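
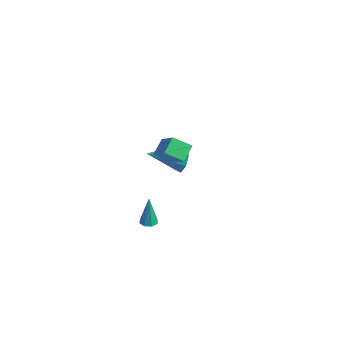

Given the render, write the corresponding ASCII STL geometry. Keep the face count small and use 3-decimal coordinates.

solid 
facet normal 0.375 0.860 -0.346
outer loop
vertex -2.893 4.772 -1.162
vertex -3.573 4.773 -1.895
vertex -3.538 5.133 -0.963
endloop
endfacet
facet normal 0.209 -0.159 0.965
outer loop
vertex -2.893 4.772 -1.162
vertex -3.538 5.133 -0.963
vertex -4.387 2.907 -1.145
endloop
endfacet
facet normal 0.374 0.860 -0.346
outer loop
vertex -3.538 5.133 -0.963
vertex -3.573 4.773 -1.895
vertex -4.204 5.283 -1.31
endloop
endfacet
facet normal -0.443 0.096 0.891
outer loop
vertex -3.538 5.133 -0.963
vertex -4.204 5.283 -1.31
vertex -4.387 2.907 -1.145
endloop
endfacet
facet normal 0.375 0.860 -0.345
outer loop
vertex -4.204 5.283 -1.31
vertex -3.573 4.773 -1.895
vertex -4.5 5.135 -2.0
endloop
endfacet
facet normal -0.922 0.097 0.375
outer loop
vertex -4.204 5.283 -1.31
vertex -4.5 5.135 -2.0
vertex -4.387 2.907 -1.145
endloop
endfacet
facet normal 0.375 0.860 -0.345
outer loop
vertex -4.5 5.135 -2.0
vertex -3.573 4.773 -1.895
vertex -4.253 4.775 -2.629
endloop
endfacet
facet normal -0.947 -0.156 -0.282
outer loop
vertex -4.5 5.135 -2.0
vertex -4.253 4.775 -2.629
vertex -4.387 2.907 -1.145
endloop
endfacet
facet normal 0.375 0.860 -0.345
outer loop
vertex -4.253 4.775 -2.629
vertex -3.573 4.773 -1.895
vertex -3.609 4.414 -2.828
endloop
endfacet
facet normal -0.503 -0.515 -0.694
outer loop
vertex -4.253 4.775 -2.629
vertex -3.609 4.414 -2.828
vertex -4.387 2.907 -1.145
endloop
endfacet
facet normal 0.375 0.860 -0.345
outer loop
vertex -3.609 4.414 -2.828
vertex -3.573 4.773 -1.895
vertex -2.943 4.263 -2.481
endloop
endfacet
facet normal 0.149 -0.770 -0.621
outer loop
vertex -3.609 4.414 -2.828
vertex -2.943 4.263 -2.481
vertex -4.387 2.907 -1.145
endloop
endfacet
facet normal 0.374 0.860 -0.346
outer loop
vertex -2.943 4.263 -2.481
vertex -3.573 4.773 -1.895
vertex -2.647 4.412 -1.791
endloop
endfacet
facet normal 0.629 -0.771 -0.103
outer loop
vertex -2.943 4.263 -2.481
vertex -2.647 4.412 -1.791
vertex -4.387 2.907 -1.145
endloop
endfacet
facet normal 0.374 0.860 -0.346
outer loop
vertex -2.647 4.412 -1.791
vertex -3.573 4.773 -1.895
vertex -2.893 4.772 -1.162
endloop
endfacet
facet normal 0.653 -0.518 0.552
outer loop
vertex -2.647 4.412 -1.791
vertex -2.893 4.772 -1.162
vertex -4.387 2.907 -1.145
endloop
endfacet
facet normal 0.034 -0.044 -0.998
outer loop
vertex -1.509 1.688 -4.844
vertex -1.976 1.417 -4.848
vertex -1.837 1.938 -4.866
endloop
endfacet
facet normal 0.580 0.781 0.231
outer loop
vertex -1.509 1.688 -4.844
vertex -1.837 1.938 -4.866
vertex -2.044 1.503 -2.872
endloop
endfacet
facet normal 0.035 -0.044 -0.998
outer loop
vertex -1.837 1.938 -4.866
vertex -1.976 1.417 -4.848
vertex -2.246 1.883 -4.878
endloop
endfacet
facet normal -0.136 0.971 0.198
outer loop
vertex -1.837 1.938 -4.866
vertex -2.246 1.883 -4.878
vertex -2.044 1.503 -2.872
endloop
endfacet
facet normal 0.036 -0.043 -0.998
outer loop
vertex -2.246 1.883 -4.878
vertex -1.976 1.417 -4.848
vertex -2.497 1.555 -4.873
endloop
endfacet
facet normal -0.778 0.598 0.192
outer loop
vertex -2.246 1.883 -4.878
vertex -2.497 1.555 -4.873
vertex -2.044 1.503 -2.872
endloop
endfacet
facet normal 0.036 -0.044 -0.998
outer loop
vertex -2.497 1.555 -4.873
vertex -1.976 1.417 -4.848
vertex -2.443 1.146 -4.853
endloop
endfacet
facet normal -0.969 -0.117 0.216
outer loop
vertex -2.497 1.555 -4.873
vertex -2.443 1.146 -4.853
vertex -2.044 1.503 -2.872
endloop
endfacet
facet normal 0.035 -0.042 -0.999
outer loop
vertex -2.443 1.146 -4.853
vertex -1.976 1.417 -4.848
vertex -2.115 0.895 -4.831
endloop
endfacet
facet normal -0.598 -0.759 0.257
outer loop
vertex -2.443 1.146 -4.853
vertex -2.115 0.895 -4.831
vertex -2.044 1.503 -2.872
endloop
endfacet
facet normal 0.035 -0.042 -0.999
outer loop
vertex -2.115 0.895 -4.831
vertex -1.976 1.417 -4.848
vertex -1.705 0.95 -4.819
endloop
endfacet
facet normal 0.119 -0.949 0.290
outer loop
vertex -2.115 0.895 -4.831
vertex -1.705 0.95 -4.819
vertex -2.044 1.503 -2.872
endloop
endfacet
facet normal 0.035 -0.042 -0.999
outer loop
vertex -1.705 0.95 -4.819
vertex -1.976 1.417 -4.848
vertex -1.454 1.279 -4.824
endloop
endfacet
facet normal 0.762 -0.576 0.296
outer loop
vertex -1.705 0.95 -4.819
vertex -1.454 1.279 -4.824
vertex -2.044 1.503 -2.872
endloop
endfacet
facet normal 0.034 -0.044 -0.998
outer loop
vertex -1.454 1.279 -4.824
vertex -1.976 1.417 -4.848
vertex -1.509 1.688 -4.844
endloop
endfacet
facet normal 0.952 0.141 0.272
outer loop
vertex -1.454 1.279 -4.824
vertex -1.509 1.688 -4.844
vertex -2.044 1.503 -2.872
endloop
endfacet
facet normal -0.750 0.162 -0.641
outer loop
vertex -0.423 0.769 2.455
vertex -0.807 1.57 3.106
vertex 0.251 1.569 1.868
endloop
endfacet
facet normal 0.348 -0.727 -0.591
outer loop
vertex 1.827 1.23 3.214
vertex -0.423 0.769 2.455
vertex 0.251 1.569 1.868
endloop
endfacet
facet normal -0.750 0.162 -0.641
outer loop
vertex 0.251 1.569 1.868
vertex -0.807 1.57 3.106
vertex -0.132 2.37 2.518
endloop
endfacet
facet normal 0.562 0.666 -0.490
outer loop
vertex -0.132 2.37 2.518
vertex 1.827 1.23 3.214
vertex 0.251 1.569 1.868
endloop
endfacet
facet normal -0.562 -0.667 0.490
outer loop
vertex -0.423 0.769 2.455
vertex 0.769 1.231 4.452
vertex -0.807 1.57 3.106
endloop
endfacet
facet normal 0.348 -0.728 -0.591
outer loop
vertex 1.152 0.43 3.802
vertex -0.423 0.769 2.455
vertex 1.827 1.23 3.214
endloop
endfacet
facet normal -0.562 -0.666 0.490
outer loop
vertex 1.152 0.43 3.802
vertex 0.769 1.231 4.452
vertex -0.423 0.769 2.455
endloop
endfacet
facet normal -0.348 0.728 0.591
outer loop
vertex -0.807 1.57 3.106
vertex 0.769 1.231 4.452
vertex -0.132 2.37 2.518
endloop
endfacet
facet normal 0.562 0.667 -0.489
outer loop
vertex 1.443 2.031 3.865
vertex 1.827 1.23 3.214
vertex -0.132 2.37 2.518
endloop
endfacet
facet normal -0.349 0.727 0.591
outer loop
vertex -0.132 2.37 2.518
vertex 0.769 1.231 4.452
vertex 1.443 2.031 3.865
endloop
endfacet
facet normal 0.750 -0.162 0.641
outer loop
vertex 1.443 2.031 3.865
vertex 1.152 0.43 3.802
vertex 1.827 1.23 3.214
endloop
endfacet
facet normal 0.750 -0.162 0.641
outer loop
vertex 0.769 1.231 4.452
vertex 1.152 0.43 3.802
vertex 1.443 2.031 3.865
endloop
endfacet

endsolid


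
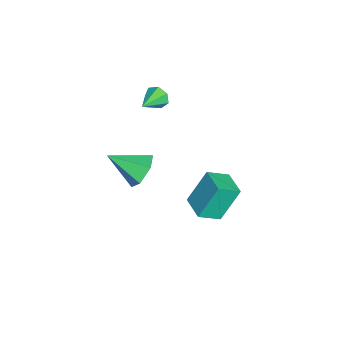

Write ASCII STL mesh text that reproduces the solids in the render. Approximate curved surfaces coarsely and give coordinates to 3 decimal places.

solid 
facet normal -0.876 0.393 -0.278
outer loop
vertex -3.691 -0.119 2.627
vertex -3.931 -0.316 3.105
vertex -3.677 0.187 3.016
endloop
endfacet
facet normal 0.789 0.469 -0.397
outer loop
vertex -3.691 -0.119 2.627
vertex -3.677 0.187 3.016
vertex -2.889 -0.784 3.435
endloop
endfacet
facet normal -0.877 0.394 -0.277
outer loop
vertex -3.677 0.187 3.016
vertex -3.931 -0.316 3.105
vertex -3.854 0.114 3.472
endloop
endfacet
facet normal 0.643 0.677 0.358
outer loop
vertex -3.677 0.187 3.016
vertex -3.854 0.114 3.472
vertex -2.889 -0.784 3.435
endloop
endfacet
facet normal -0.876 0.394 -0.278
outer loop
vertex -3.854 0.114 3.472
vertex -3.931 -0.316 3.105
vertex -4.089 -0.282 3.651
endloop
endfacet
facet normal 0.274 0.256 0.927
outer loop
vertex -3.854 0.114 3.472
vertex -4.089 -0.282 3.651
vertex -2.889 -0.784 3.435
endloop
endfacet
facet normal -0.876 0.395 -0.278
outer loop
vertex -4.089 -0.282 3.651
vertex -3.931 -0.316 3.105
vertex -4.206 -0.704 3.42
endloop
endfacet
facet normal -0.039 -0.472 0.881
outer loop
vertex -4.089 -0.282 3.651
vertex -4.206 -0.704 3.42
vertex -2.889 -0.784 3.435
endloop
endfacet
facet normal -0.876 0.395 -0.278
outer loop
vertex -4.206 -0.704 3.42
vertex -3.931 -0.316 3.105
vertex -4.115 -0.833 2.951
endloop
endfacet
facet normal -0.062 -0.965 0.254
outer loop
vertex -4.206 -0.704 3.42
vertex -4.115 -0.833 2.951
vertex -2.889 -0.784 3.435
endloop
endfacet
facet normal -0.876 0.394 -0.277
outer loop
vertex -4.115 -0.833 2.951
vertex -3.931 -0.316 3.105
vertex -3.886 -0.572 2.598
endloop
endfacet
facet normal 0.224 -0.847 -0.481
outer loop
vertex -4.115 -0.833 2.951
vertex -3.886 -0.572 2.598
vertex -2.889 -0.784 3.435
endloop
endfacet
facet normal -0.876 0.395 -0.277
outer loop
vertex -3.886 -0.572 2.598
vertex -3.931 -0.316 3.105
vertex -3.691 -0.119 2.627
endloop
endfacet
facet normal 0.602 -0.210 -0.770
outer loop
vertex -3.886 -0.572 2.598
vertex -3.691 -0.119 2.627
vertex -2.889 -0.784 3.435
endloop
endfacet
facet normal 0.026 0.859 -0.511
outer loop
vertex -0.505 -0.908 0.437
vertex -1.009 -0.541 1.029
vertex -0.154 -0.515 1.116
endloop
endfacet
facet normal 0.821 -0.562 -0.099
outer loop
vertex -0.505 -0.908 0.437
vertex -0.154 -0.515 1.116
vertex -1.051 -1.959 1.871
endloop
endfacet
facet normal 0.026 0.860 -0.510
outer loop
vertex -0.154 -0.515 1.116
vertex -1.009 -0.541 1.029
vertex -0.658 -0.148 1.709
endloop
endfacet
facet normal 0.728 -0.097 0.679
outer loop
vertex -0.154 -0.515 1.116
vertex -0.658 -0.148 1.709
vertex -1.051 -1.959 1.871
endloop
endfacet
facet normal 0.026 0.860 -0.510
outer loop
vertex -0.658 -0.148 1.709
vertex -1.009 -0.541 1.029
vertex -1.513 -0.174 1.622
endloop
endfacet
facet normal -0.104 0.111 0.988
outer loop
vertex -0.658 -0.148 1.709
vertex -1.513 -0.174 1.622
vertex -1.051 -1.959 1.871
endloop
endfacet
facet normal 0.026 0.860 -0.510
outer loop
vertex -1.513 -0.174 1.622
vertex -1.009 -0.541 1.029
vertex -1.864 -0.567 0.942
endloop
endfacet
facet normal -0.842 -0.146 0.519
outer loop
vertex -1.513 -0.174 1.622
vertex -1.864 -0.567 0.942
vertex -1.051 -1.959 1.871
endloop
endfacet
facet normal 0.026 0.860 -0.510
outer loop
vertex -1.864 -0.567 0.942
vertex -1.009 -0.541 1.029
vertex -1.36 -0.934 0.349
endloop
endfacet
facet normal -0.749 -0.610 -0.259
outer loop
vertex -1.864 -0.567 0.942
vertex -1.36 -0.934 0.349
vertex -1.051 -1.959 1.871
endloop
endfacet
facet normal 0.026 0.860 -0.510
outer loop
vertex -1.36 -0.934 0.349
vertex -1.009 -0.541 1.029
vertex -0.505 -0.908 0.437
endloop
endfacet
facet normal 0.083 -0.819 -0.568
outer loop
vertex -1.36 -0.934 0.349
vertex -0.505 -0.908 0.437
vertex -1.051 -1.959 1.871
endloop
endfacet
facet normal -0.875 -0.483 -0.034
outer loop
vertex -3.172 1.845 -1.048
vertex -3.64 2.734 -1.628
vertex -2.688 1.077 -2.614
endloop
endfacet
facet normal 0.403 -0.766 0.500
outer loop
vertex -1.62 1.666 -2.572
vertex -3.172 1.845 -1.048
vertex -2.688 1.077 -2.614
endloop
endfacet
facet normal -0.875 -0.483 -0.034
outer loop
vertex -2.688 1.077 -2.614
vertex -3.64 2.734 -1.628
vertex -3.156 1.966 -3.194
endloop
endfacet
facet normal 0.268 -0.424 -0.865
outer loop
vertex -3.156 1.966 -3.194
vertex -1.62 1.666 -2.572
vertex -2.688 1.077 -2.614
endloop
endfacet
facet normal -0.268 0.424 0.865
outer loop
vertex -3.172 1.845 -1.048
vertex -2.572 3.323 -1.586
vertex -3.64 2.734 -1.628
endloop
endfacet
facet normal 0.403 -0.766 0.500
outer loop
vertex -2.104 2.434 -1.006
vertex -3.172 1.845 -1.048
vertex -1.62 1.666 -2.572
endloop
endfacet
facet normal -0.268 0.424 0.865
outer loop
vertex -2.104 2.434 -1.006
vertex -2.572 3.323 -1.586
vertex -3.172 1.845 -1.048
endloop
endfacet
facet normal -0.403 0.766 -0.500
outer loop
vertex -3.64 2.734 -1.628
vertex -2.572 3.323 -1.586
vertex -3.156 1.966 -3.194
endloop
endfacet
facet normal 0.268 -0.424 -0.865
outer loop
vertex -2.088 2.555 -3.152
vertex -1.62 1.666 -2.572
vertex -3.156 1.966 -3.194
endloop
endfacet
facet normal -0.403 0.766 -0.500
outer loop
vertex -3.156 1.966 -3.194
vertex -2.572 3.323 -1.586
vertex -2.088 2.555 -3.152
endloop
endfacet
facet normal 0.875 0.483 0.034
outer loop
vertex -2.088 2.555 -3.152
vertex -2.104 2.434 -1.006
vertex -1.62 1.666 -2.572
endloop
endfacet
facet normal 0.875 0.483 0.034
outer loop
vertex -2.572 3.323 -1.586
vertex -2.104 2.434 -1.006
vertex -2.088 2.555 -3.152
endloop
endfacet

endsolid


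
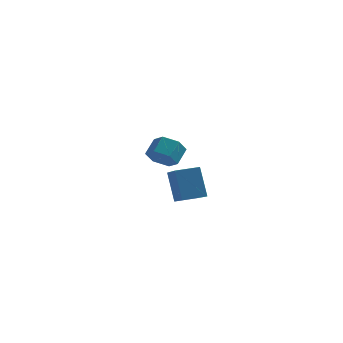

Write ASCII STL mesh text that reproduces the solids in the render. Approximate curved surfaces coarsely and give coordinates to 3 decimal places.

solid 
facet normal -0.303 -0.731 -0.611
outer loop
vertex -1.039 2.913 -4.309
vertex -1.42 2.397 -3.503
vertex -2.013 3.068 -4.012
endloop
endfacet
facet normal -0.119 0.665 -0.738
outer loop
vertex -1.039 2.913 -4.309
vertex -2.013 3.068 -4.012
vertex -0.64 3.879 -3.503
endloop
endfacet
facet normal -0.120 0.665 -0.737
outer loop
vertex -0.64 3.879 -3.503
vertex -2.013 3.068 -4.012
vertex -1.614 4.033 -3.206
endloop
endfacet
facet normal 0.302 0.732 0.611
outer loop
vertex -0.64 3.879 -3.503
vertex -1.614 4.033 -3.206
vertex -1.02 3.363 -2.697
endloop
endfacet
facet normal -0.303 -0.731 -0.611
outer loop
vertex -2.013 3.068 -4.012
vertex -1.42 2.397 -3.503
vertex -2.394 2.552 -3.206
endloop
endfacet
facet normal -0.878 0.463 -0.119
outer loop
vertex -2.013 3.068 -4.012
vertex -2.394 2.552 -3.206
vertex -1.614 4.033 -3.206
endloop
endfacet
facet normal -0.879 0.463 -0.119
outer loop
vertex -1.614 4.033 -3.206
vertex -2.394 2.552 -3.206
vertex -1.994 3.518 -2.4
endloop
endfacet
facet normal 0.303 0.732 0.610
outer loop
vertex -1.614 4.033 -3.206
vertex -1.994 3.518 -2.4
vertex -1.02 3.363 -2.697
endloop
endfacet
facet normal -0.303 -0.731 -0.611
outer loop
vertex -2.394 2.552 -3.206
vertex -1.42 2.397 -3.503
vertex -1.8 1.881 -2.697
endloop
endfacet
facet normal -0.759 -0.202 0.619
outer loop
vertex -2.394 2.552 -3.206
vertex -1.8 1.881 -2.697
vertex -1.994 3.518 -2.4
endloop
endfacet
facet normal -0.759 -0.202 0.618
outer loop
vertex -1.994 3.518 -2.4
vertex -1.8 1.881 -2.697
vertex -1.401 2.847 -1.891
endloop
endfacet
facet normal 0.303 0.731 0.611
outer loop
vertex -1.994 3.518 -2.4
vertex -1.401 2.847 -1.891
vertex -1.02 3.363 -2.697
endloop
endfacet
facet normal -0.302 -0.732 -0.611
outer loop
vertex -1.8 1.881 -2.697
vertex -1.42 2.397 -3.503
vertex -0.826 1.727 -2.994
endloop
endfacet
facet normal 0.120 -0.665 0.737
outer loop
vertex -1.8 1.881 -2.697
vertex -0.826 1.727 -2.994
vertex -1.401 2.847 -1.891
endloop
endfacet
facet normal 0.119 -0.665 0.737
outer loop
vertex -1.401 2.847 -1.891
vertex -0.826 1.727 -2.994
vertex -0.427 2.692 -2.188
endloop
endfacet
facet normal 0.303 0.731 0.611
outer loop
vertex -1.401 2.847 -1.891
vertex -0.427 2.692 -2.188
vertex -1.02 3.363 -2.697
endloop
endfacet
facet normal -0.303 -0.732 -0.610
outer loop
vertex -0.826 1.727 -2.994
vertex -1.42 2.397 -3.503
vertex -0.446 2.242 -3.8
endloop
endfacet
facet normal 0.879 -0.462 0.119
outer loop
vertex -0.826 1.727 -2.994
vertex -0.446 2.242 -3.8
vertex -0.427 2.692 -2.188
endloop
endfacet
facet normal 0.878 -0.463 0.119
outer loop
vertex -0.427 2.692 -2.188
vertex -0.446 2.242 -3.8
vertex -0.046 3.208 -2.994
endloop
endfacet
facet normal 0.303 0.731 0.611
outer loop
vertex -0.427 2.692 -2.188
vertex -0.046 3.208 -2.994
vertex -1.02 3.363 -2.697
endloop
endfacet
facet normal -0.303 -0.731 -0.611
outer loop
vertex -0.446 2.242 -3.8
vertex -1.42 2.397 -3.503
vertex -1.039 2.913 -4.309
endloop
endfacet
facet normal 0.759 0.202 -0.619
outer loop
vertex -0.446 2.242 -3.8
vertex -1.039 2.913 -4.309
vertex -0.046 3.208 -2.994
endloop
endfacet
facet normal 0.759 0.203 -0.619
outer loop
vertex -0.046 3.208 -2.994
vertex -1.039 2.913 -4.309
vertex -0.64 3.879 -3.503
endloop
endfacet
facet normal 0.303 0.731 0.611
outer loop
vertex -0.046 3.208 -2.994
vertex -0.64 3.879 -3.503
vertex -1.02 3.363 -2.697
endloop
endfacet
facet normal -0.924 -0.373 -0.085
outer loop
vertex 0.234 -4.611 -1.348
vertex -0.414 -2.779 -2.335
vertex 0.731 -5.426 -3.185
endloop
endfacet
facet normal 0.297 -0.840 0.453
outer loop
vertex 2.034 -4.901 -3.065
vertex 0.234 -4.611 -1.348
vertex 0.731 -5.426 -3.185
endloop
endfacet
facet normal -0.924 -0.373 -0.085
outer loop
vertex 0.731 -5.426 -3.185
vertex -0.414 -2.779 -2.335
vertex 0.083 -3.594 -4.172
endloop
endfacet
facet normal 0.240 -0.393 -0.888
outer loop
vertex 0.083 -3.594 -4.172
vertex 2.034 -4.901 -3.065
vertex 0.731 -5.426 -3.185
endloop
endfacet
facet normal -0.240 0.393 0.888
outer loop
vertex 0.234 -4.611 -1.348
vertex 0.889 -2.254 -2.215
vertex -0.414 -2.779 -2.335
endloop
endfacet
facet normal 0.297 -0.840 0.453
outer loop
vertex 1.537 -4.086 -1.228
vertex 0.234 -4.611 -1.348
vertex 2.034 -4.901 -3.065
endloop
endfacet
facet normal -0.240 0.393 0.888
outer loop
vertex 1.537 -4.086 -1.228
vertex 0.889 -2.254 -2.215
vertex 0.234 -4.611 -1.348
endloop
endfacet
facet normal -0.297 0.840 -0.453
outer loop
vertex -0.414 -2.779 -2.335
vertex 0.889 -2.254 -2.215
vertex 0.083 -3.594 -4.172
endloop
endfacet
facet normal 0.240 -0.393 -0.888
outer loop
vertex 1.386 -3.069 -4.052
vertex 2.034 -4.901 -3.065
vertex 0.083 -3.594 -4.172
endloop
endfacet
facet normal -0.297 0.840 -0.453
outer loop
vertex 0.083 -3.594 -4.172
vertex 0.889 -2.254 -2.215
vertex 1.386 -3.069 -4.052
endloop
endfacet
facet normal 0.924 0.373 0.085
outer loop
vertex 1.386 -3.069 -4.052
vertex 1.537 -4.086 -1.228
vertex 2.034 -4.901 -3.065
endloop
endfacet
facet normal 0.924 0.373 0.085
outer loop
vertex 0.889 -2.254 -2.215
vertex 1.537 -4.086 -1.228
vertex 1.386 -3.069 -4.052
endloop
endfacet

endsolid


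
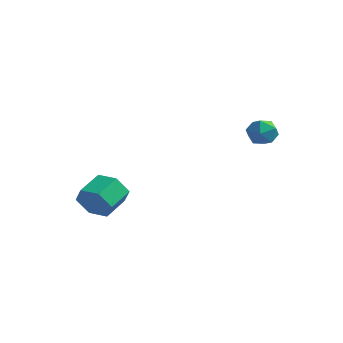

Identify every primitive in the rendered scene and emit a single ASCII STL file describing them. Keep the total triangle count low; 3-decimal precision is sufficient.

solid 
facet normal -0.553 -0.372 0.746
outer loop
vertex 1.019 3.674 0.48
vertex 1.214 2.953 0.265
vertex 1.652 3.336 0.781
endloop
endfacet
facet normal -0.292 0.270 0.917
outer loop
vertex 1.019 3.674 0.48
vertex 1.652 3.336 0.781
vertex 1.675 4.084 0.568
endloop
endfacet
facet normal -0.519 0.738 0.431
outer loop
vertex 1.019 3.674 0.48
vertex 1.675 4.084 0.568
vertex 1.25 4.163 -0.079
endloop
endfacet
facet normal -0.921 0.387 -0.042
outer loop
vertex 1.019 3.674 0.48
vertex 1.25 4.163 -0.079
vertex 0.965 3.464 -0.267
endloop
endfacet
facet normal -0.942 -0.300 0.152
outer loop
vertex 1.019 3.674 0.48
vertex 0.965 3.464 -0.267
vertex 1.214 2.953 0.265
endloop
endfacet
facet normal 0.420 0.237 0.876
outer loop
vertex 1.675 4.084 0.568
vertex 1.652 3.336 0.781
vertex 2.275 3.616 0.407
endloop
endfacet
facet normal -0.002 -0.802 0.597
outer loop
vertex 1.652 3.336 0.781
vertex 1.214 2.953 0.265
vertex 1.99 2.917 0.219
endloop
endfacet
facet normal -0.632 -0.685 -0.362
outer loop
vertex 1.214 2.953 0.265
vertex 0.965 3.464 -0.267
vertex 1.565 2.996 -0.428
endloop
endfacet
facet normal -0.599 0.426 -0.678
outer loop
vertex 0.965 3.464 -0.267
vertex 1.25 4.163 -0.079
vertex 1.588 3.744 -0.641
endloop
endfacet
facet normal 0.051 0.995 0.088
outer loop
vertex 1.25 4.163 -0.079
vertex 1.675 4.084 0.568
vertex 2.026 4.127 -0.125
endloop
endfacet
facet normal 0.921 -0.387 0.042
outer loop
vertex 2.221 3.406 -0.34
vertex 2.275 3.616 0.407
vertex 1.99 2.917 0.219
endloop
endfacet
facet normal 0.519 -0.738 -0.431
outer loop
vertex 2.221 3.406 -0.34
vertex 1.99 2.917 0.219
vertex 1.565 2.996 -0.428
endloop
endfacet
facet normal 0.292 -0.270 -0.917
outer loop
vertex 2.221 3.406 -0.34
vertex 1.565 2.996 -0.428
vertex 1.588 3.744 -0.641
endloop
endfacet
facet normal 0.553 0.372 -0.746
outer loop
vertex 2.221 3.406 -0.34
vertex 1.588 3.744 -0.641
vertex 2.026 4.127 -0.125
endloop
endfacet
facet normal 0.942 0.300 -0.152
outer loop
vertex 2.221 3.406 -0.34
vertex 2.026 4.127 -0.125
vertex 2.275 3.616 0.407
endloop
endfacet
facet normal 0.599 -0.426 0.678
outer loop
vertex 1.99 2.917 0.219
vertex 2.275 3.616 0.407
vertex 1.652 3.336 0.781
endloop
endfacet
facet normal -0.051 -0.995 -0.088
outer loop
vertex 1.565 2.996 -0.428
vertex 1.99 2.917 0.219
vertex 1.214 2.953 0.265
endloop
endfacet
facet normal -0.420 -0.237 -0.876
outer loop
vertex 1.588 3.744 -0.641
vertex 1.565 2.996 -0.428
vertex 0.965 3.464 -0.267
endloop
endfacet
facet normal 0.002 0.802 -0.597
outer loop
vertex 2.026 4.127 -0.125
vertex 1.588 3.744 -0.641
vertex 1.25 4.163 -0.079
endloop
endfacet
facet normal 0.632 0.685 0.362
outer loop
vertex 2.275 3.616 0.407
vertex 2.026 4.127 -0.125
vertex 1.675 4.084 0.568
endloop
endfacet
facet normal 0.093 -0.921 -0.379
outer loop
vertex -3.221 -0.68 -4.709
vertex -3.637 -1.032 -3.956
vertex -4.146 -0.78 -4.692
endloop
endfacet
facet normal -0.058 0.375 -0.925
outer loop
vertex -3.221 -0.68 -4.709
vertex -4.146 -0.78 -4.692
vertex -3.347 0.563 -4.198
endloop
endfacet
facet normal -0.058 0.375 -0.925
outer loop
vertex -3.347 0.563 -4.198
vertex -4.146 -0.78 -4.692
vertex -4.271 0.463 -4.181
endloop
endfacet
facet normal -0.093 0.921 0.378
outer loop
vertex -3.347 0.563 -4.198
vertex -4.271 0.463 -4.181
vertex -3.763 0.212 -3.444
endloop
endfacet
facet normal 0.093 -0.921 -0.379
outer loop
vertex -4.146 -0.78 -4.692
vertex -3.637 -1.032 -3.956
vertex -4.562 -1.132 -3.939
endloop
endfacet
facet normal -0.889 0.094 -0.447
outer loop
vertex -4.146 -0.78 -4.692
vertex -4.562 -1.132 -3.939
vertex -4.271 0.463 -4.181
endloop
endfacet
facet normal -0.889 0.094 -0.447
outer loop
vertex -4.271 0.463 -4.181
vertex -4.562 -1.132 -3.939
vertex -4.687 0.112 -3.428
endloop
endfacet
facet normal -0.093 0.921 0.378
outer loop
vertex -4.271 0.463 -4.181
vertex -4.687 0.112 -3.428
vertex -3.763 0.212 -3.444
endloop
endfacet
facet normal 0.093 -0.921 -0.378
outer loop
vertex -4.562 -1.132 -3.939
vertex -3.637 -1.032 -3.956
vertex -4.053 -1.383 -3.202
endloop
endfacet
facet normal -0.832 -0.280 0.479
outer loop
vertex -4.562 -1.132 -3.939
vertex -4.053 -1.383 -3.202
vertex -4.687 0.112 -3.428
endloop
endfacet
facet normal -0.832 -0.281 0.478
outer loop
vertex -4.687 0.112 -3.428
vertex -4.053 -1.383 -3.202
vertex -4.179 -0.14 -2.691
endloop
endfacet
facet normal -0.093 0.921 0.379
outer loop
vertex -4.687 0.112 -3.428
vertex -4.179 -0.14 -2.691
vertex -3.763 0.212 -3.444
endloop
endfacet
facet normal 0.093 -0.921 -0.378
outer loop
vertex -4.053 -1.383 -3.202
vertex -3.637 -1.032 -3.956
vertex -3.129 -1.283 -3.219
endloop
endfacet
facet normal 0.058 -0.375 0.925
outer loop
vertex -4.053 -1.383 -3.202
vertex -3.129 -1.283 -3.219
vertex -4.179 -0.14 -2.691
endloop
endfacet
facet normal 0.058 -0.375 0.925
outer loop
vertex -4.179 -0.14 -2.691
vertex -3.129 -1.283 -3.219
vertex -3.254 -0.04 -2.708
endloop
endfacet
facet normal -0.093 0.921 0.379
outer loop
vertex -4.179 -0.14 -2.691
vertex -3.254 -0.04 -2.708
vertex -3.763 0.212 -3.444
endloop
endfacet
facet normal 0.093 -0.921 -0.378
outer loop
vertex -3.129 -1.283 -3.219
vertex -3.637 -1.032 -3.956
vertex -2.713 -0.932 -3.972
endloop
endfacet
facet normal 0.889 -0.094 0.447
outer loop
vertex -3.129 -1.283 -3.219
vertex -2.713 -0.932 -3.972
vertex -3.254 -0.04 -2.708
endloop
endfacet
facet normal 0.889 -0.094 0.447
outer loop
vertex -3.254 -0.04 -2.708
vertex -2.713 -0.932 -3.972
vertex -2.838 0.312 -3.461
endloop
endfacet
facet normal -0.093 0.921 0.379
outer loop
vertex -3.254 -0.04 -2.708
vertex -2.838 0.312 -3.461
vertex -3.763 0.212 -3.444
endloop
endfacet
facet normal 0.093 -0.921 -0.379
outer loop
vertex -2.713 -0.932 -3.972
vertex -3.637 -1.032 -3.956
vertex -3.221 -0.68 -4.709
endloop
endfacet
facet normal 0.832 0.280 -0.478
outer loop
vertex -2.713 -0.932 -3.972
vertex -3.221 -0.68 -4.709
vertex -2.838 0.312 -3.461
endloop
endfacet
facet normal 0.832 0.281 -0.479
outer loop
vertex -2.838 0.312 -3.461
vertex -3.221 -0.68 -4.709
vertex -3.347 0.563 -4.198
endloop
endfacet
facet normal -0.093 0.921 0.378
outer loop
vertex -2.838 0.312 -3.461
vertex -3.347 0.563 -4.198
vertex -3.763 0.212 -3.444
endloop
endfacet

endsolid


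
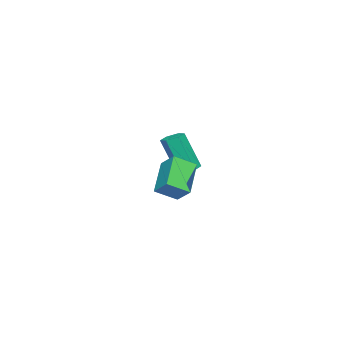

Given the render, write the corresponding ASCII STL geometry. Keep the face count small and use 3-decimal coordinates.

solid 
facet normal -0.544 0.679 -0.494
outer loop
vertex 1.333 3.651 3.436
vertex 1.653 4.369 4.07
vertex 2.678 3.971 2.396
endloop
endfacet
facet normal -0.316 -0.711 -0.628
outer loop
vertex 3.287 3.211 2.95
vertex 1.333 3.651 3.436
vertex 2.678 3.971 2.396
endloop
endfacet
facet normal -0.544 0.679 -0.494
outer loop
vertex 2.678 3.971 2.396
vertex 1.653 4.369 4.07
vertex 2.998 4.689 3.03
endloop
endfacet
facet normal 0.777 0.185 -0.601
outer loop
vertex 2.998 4.689 3.03
vertex 3.287 3.211 2.95
vertex 2.678 3.971 2.396
endloop
endfacet
facet normal -0.777 -0.185 0.601
outer loop
vertex 1.333 3.651 3.436
vertex 2.262 3.609 4.624
vertex 1.653 4.369 4.07
endloop
endfacet
facet normal -0.316 -0.711 -0.628
outer loop
vertex 1.942 2.891 3.99
vertex 1.333 3.651 3.436
vertex 3.287 3.211 2.95
endloop
endfacet
facet normal -0.777 -0.185 0.601
outer loop
vertex 1.942 2.891 3.99
vertex 2.262 3.609 4.624
vertex 1.333 3.651 3.436
endloop
endfacet
facet normal 0.316 0.711 0.628
outer loop
vertex 1.653 4.369 4.07
vertex 2.262 3.609 4.624
vertex 2.998 4.689 3.03
endloop
endfacet
facet normal 0.777 0.185 -0.601
outer loop
vertex 3.607 3.929 3.584
vertex 3.287 3.211 2.95
vertex 2.998 4.689 3.03
endloop
endfacet
facet normal 0.316 0.711 0.628
outer loop
vertex 2.998 4.689 3.03
vertex 2.262 3.609 4.624
vertex 3.607 3.929 3.584
endloop
endfacet
facet normal 0.544 -0.679 0.494
outer loop
vertex 3.607 3.929 3.584
vertex 1.942 2.891 3.99
vertex 3.287 3.211 2.95
endloop
endfacet
facet normal 0.544 -0.679 0.494
outer loop
vertex 2.262 3.609 4.624
vertex 1.942 2.891 3.99
vertex 3.607 3.929 3.584
endloop
endfacet
facet normal -0.048 0.375 -0.926
outer loop
vertex -2.531 2.388 1.98
vertex -2.86 1.95 1.82
vertex -3.098 2.426 2.025
endloop
endfacet
facet normal 0.091 0.925 0.370
outer loop
vertex -2.531 2.388 1.98
vertex -3.098 2.426 2.025
vertex -2.432 1.627 3.86
endloop
endfacet
facet normal 0.091 0.925 0.370
outer loop
vertex -2.432 1.627 3.86
vertex -3.098 2.426 2.025
vertex -2.999 1.665 3.905
endloop
endfacet
facet normal 0.048 -0.375 0.926
outer loop
vertex -2.432 1.627 3.86
vertex -2.999 1.665 3.905
vertex -2.76 1.19 3.7
endloop
endfacet
facet normal -0.048 0.375 -0.926
outer loop
vertex -3.098 2.426 2.025
vertex -2.86 1.95 1.82
vertex -3.426 1.988 1.865
endloop
endfacet
facet normal -0.816 0.519 0.253
outer loop
vertex -3.098 2.426 2.025
vertex -3.426 1.988 1.865
vertex -2.999 1.665 3.905
endloop
endfacet
facet normal -0.816 0.520 0.253
outer loop
vertex -2.999 1.665 3.905
vertex -3.426 1.988 1.865
vertex -3.327 1.228 3.745
endloop
endfacet
facet normal 0.048 -0.375 0.926
outer loop
vertex -2.999 1.665 3.905
vertex -3.327 1.228 3.745
vertex -2.76 1.19 3.7
endloop
endfacet
facet normal -0.048 0.375 -0.926
outer loop
vertex -3.426 1.988 1.865
vertex -2.86 1.95 1.82
vertex -3.188 1.513 1.66
endloop
endfacet
facet normal -0.907 -0.405 -0.116
outer loop
vertex -3.426 1.988 1.865
vertex -3.188 1.513 1.66
vertex -3.327 1.228 3.745
endloop
endfacet
facet normal -0.907 -0.404 -0.116
outer loop
vertex -3.327 1.228 3.745
vertex -3.188 1.513 1.66
vertex -3.089 0.752 3.54
endloop
endfacet
facet normal 0.048 -0.375 0.926
outer loop
vertex -3.327 1.228 3.745
vertex -3.089 0.752 3.54
vertex -2.76 1.19 3.7
endloop
endfacet
facet normal -0.048 0.375 -0.926
outer loop
vertex -3.188 1.513 1.66
vertex -2.86 1.95 1.82
vertex -2.621 1.475 1.615
endloop
endfacet
facet normal -0.091 -0.925 -0.370
outer loop
vertex -3.188 1.513 1.66
vertex -2.621 1.475 1.615
vertex -3.089 0.752 3.54
endloop
endfacet
facet normal -0.091 -0.925 -0.370
outer loop
vertex -3.089 0.752 3.54
vertex -2.621 1.475 1.615
vertex -2.522 0.714 3.495
endloop
endfacet
facet normal 0.048 -0.375 0.926
outer loop
vertex -3.089 0.752 3.54
vertex -2.522 0.714 3.495
vertex -2.76 1.19 3.7
endloop
endfacet
facet normal -0.048 0.375 -0.926
outer loop
vertex -2.621 1.475 1.615
vertex -2.86 1.95 1.82
vertex -2.293 1.912 1.775
endloop
endfacet
facet normal 0.816 -0.520 -0.253
outer loop
vertex -2.621 1.475 1.615
vertex -2.293 1.912 1.775
vertex -2.522 0.714 3.495
endloop
endfacet
facet normal 0.816 -0.519 -0.253
outer loop
vertex -2.522 0.714 3.495
vertex -2.293 1.912 1.775
vertex -2.194 1.152 3.655
endloop
endfacet
facet normal 0.048 -0.375 0.926
outer loop
vertex -2.522 0.714 3.495
vertex -2.194 1.152 3.655
vertex -2.76 1.19 3.7
endloop
endfacet
facet normal -0.048 0.375 -0.926
outer loop
vertex -2.293 1.912 1.775
vertex -2.86 1.95 1.82
vertex -2.531 2.388 1.98
endloop
endfacet
facet normal 0.907 0.404 0.116
outer loop
vertex -2.293 1.912 1.775
vertex -2.531 2.388 1.98
vertex -2.194 1.152 3.655
endloop
endfacet
facet normal 0.907 0.404 0.116
outer loop
vertex -2.194 1.152 3.655
vertex -2.531 2.388 1.98
vertex -2.432 1.627 3.86
endloop
endfacet
facet normal 0.048 -0.375 0.926
outer loop
vertex -2.194 1.152 3.655
vertex -2.432 1.627 3.86
vertex -2.76 1.19 3.7
endloop
endfacet

endsolid


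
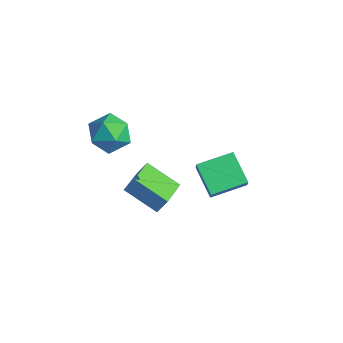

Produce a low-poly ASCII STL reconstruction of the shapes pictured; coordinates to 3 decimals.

solid 
facet normal -0.853 0.173 0.492
outer loop
vertex -0.557 1.469 -0.463
vertex 0.028 3.383 -0.122
vertex -0.931 1.714 -1.197
endloop
endfacet
facet normal -0.288 -0.943 -0.168
outer loop
vertex 0.732 1.377 -2.158
vertex -0.557 1.469 -0.463
vertex -0.931 1.714 -1.197
endloop
endfacet
facet normal -0.853 0.173 0.493
outer loop
vertex -0.931 1.714 -1.197
vertex 0.028 3.383 -0.122
vertex -0.347 3.628 -0.857
endloop
endfacet
facet normal -0.436 0.285 -0.854
outer loop
vertex -0.347 3.628 -0.857
vertex 0.732 1.377 -2.158
vertex -0.931 1.714 -1.197
endloop
endfacet
facet normal 0.436 -0.285 0.854
outer loop
vertex -0.557 1.469 -0.463
vertex 1.691 3.046 -1.083
vertex 0.028 3.383 -0.122
endloop
endfacet
facet normal -0.288 -0.943 -0.168
outer loop
vertex 1.107 1.132 -1.423
vertex -0.557 1.469 -0.463
vertex 0.732 1.377 -2.158
endloop
endfacet
facet normal 0.435 -0.285 0.854
outer loop
vertex 1.107 1.132 -1.423
vertex 1.691 3.046 -1.083
vertex -0.557 1.469 -0.463
endloop
endfacet
facet normal 0.288 0.943 0.167
outer loop
vertex 0.028 3.383 -0.122
vertex 1.691 3.046 -1.083
vertex -0.347 3.628 -0.857
endloop
endfacet
facet normal -0.435 0.285 -0.854
outer loop
vertex 1.317 3.291 -1.817
vertex 0.732 1.377 -2.158
vertex -0.347 3.628 -0.857
endloop
endfacet
facet normal 0.288 0.943 0.168
outer loop
vertex -0.347 3.628 -0.857
vertex 1.691 3.046 -1.083
vertex 1.317 3.291 -1.817
endloop
endfacet
facet normal 0.853 -0.173 -0.493
outer loop
vertex 1.317 3.291 -1.817
vertex 1.107 1.132 -1.423
vertex 0.732 1.377 -2.158
endloop
endfacet
facet normal 0.853 -0.173 -0.492
outer loop
vertex 1.691 3.046 -1.083
vertex 1.107 1.132 -1.423
vertex 1.317 3.291 -1.817
endloop
endfacet
facet normal -0.674 0.738 0.038
outer loop
vertex -2.004 -1.752 3.666
vertex -2.899 -2.557 3.411
vertex -2.588 -2.333 4.58
endloop
endfacet
facet normal -0.125 0.871 0.474
outer loop
vertex -2.004 -1.752 3.666
vertex -2.588 -2.333 4.58
vertex -1.368 -2.184 4.627
endloop
endfacet
facet normal 0.471 0.878 0.083
outer loop
vertex -2.004 -1.752 3.666
vertex -1.368 -2.184 4.627
vertex -0.924 -2.315 3.487
endloop
endfacet
facet normal 0.291 0.748 -0.596
outer loop
vertex -2.004 -1.752 3.666
vertex -0.924 -2.315 3.487
vertex -1.871 -2.545 2.735
endloop
endfacet
facet normal -0.417 0.661 -0.623
outer loop
vertex -2.004 -1.752 3.666
vertex -1.871 -2.545 2.735
vertex -2.899 -2.557 3.411
endloop
endfacet
facet normal -0.077 0.333 0.940
outer loop
vertex -1.368 -2.184 4.627
vertex -2.588 -2.333 4.58
vertex -1.869 -3.255 4.965
endloop
endfacet
facet normal -0.965 0.116 0.234
outer loop
vertex -2.588 -2.333 4.58
vertex -2.899 -2.557 3.411
vertex -2.816 -3.485 4.213
endloop
endfacet
facet normal -0.549 -0.007 -0.836
outer loop
vertex -2.899 -2.557 3.411
vertex -1.871 -2.545 2.735
vertex -2.372 -3.616 3.073
endloop
endfacet
facet normal 0.596 0.134 -0.792
outer loop
vertex -1.871 -2.545 2.735
vertex -0.924 -2.315 3.487
vertex -1.152 -3.467 3.12
endloop
endfacet
facet normal 0.888 0.344 0.306
outer loop
vertex -0.924 -2.315 3.487
vertex -1.368 -2.184 4.627
vertex -0.841 -3.243 4.289
endloop
endfacet
facet normal -0.291 -0.748 0.596
outer loop
vertex -1.736 -4.048 4.034
vertex -1.869 -3.255 4.965
vertex -2.816 -3.485 4.213
endloop
endfacet
facet normal -0.471 -0.878 -0.083
outer loop
vertex -1.736 -4.048 4.034
vertex -2.816 -3.485 4.213
vertex -2.372 -3.616 3.073
endloop
endfacet
facet normal 0.125 -0.871 -0.474
outer loop
vertex -1.736 -4.048 4.034
vertex -2.372 -3.616 3.073
vertex -1.152 -3.467 3.12
endloop
endfacet
facet normal 0.674 -0.738 -0.038
outer loop
vertex -1.736 -4.048 4.034
vertex -1.152 -3.467 3.12
vertex -0.841 -3.243 4.289
endloop
endfacet
facet normal 0.417 -0.661 0.623
outer loop
vertex -1.736 -4.048 4.034
vertex -0.841 -3.243 4.289
vertex -1.869 -3.255 4.965
endloop
endfacet
facet normal -0.596 -0.134 0.792
outer loop
vertex -2.816 -3.485 4.213
vertex -1.869 -3.255 4.965
vertex -2.588 -2.333 4.58
endloop
endfacet
facet normal -0.888 -0.344 -0.306
outer loop
vertex -2.372 -3.616 3.073
vertex -2.816 -3.485 4.213
vertex -2.899 -2.557 3.411
endloop
endfacet
facet normal 0.077 -0.333 -0.940
outer loop
vertex -1.152 -3.467 3.12
vertex -2.372 -3.616 3.073
vertex -1.871 -2.545 2.735
endloop
endfacet
facet normal 0.965 -0.116 -0.234
outer loop
vertex -0.841 -3.243 4.289
vertex -1.152 -3.467 3.12
vertex -0.924 -2.315 3.487
endloop
endfacet
facet normal 0.549 0.007 0.836
outer loop
vertex -1.869 -3.255 4.965
vertex -0.841 -3.243 4.289
vertex -1.368 -2.184 4.627
endloop
endfacet
facet normal -0.799 -0.385 0.461
outer loop
vertex 2.025 -4.227 4.257
vertex 1.072 -2.776 3.818
vertex 1.757 -4.65 3.439
endloop
endfacet
facet normal 0.532 -0.811 0.245
outer loop
vertex 3.348 -3.884 2.522
vertex 2.025 -4.227 4.257
vertex 1.757 -4.65 3.439
endloop
endfacet
facet normal -0.799 -0.385 0.462
outer loop
vertex 1.757 -4.65 3.439
vertex 1.072 -2.776 3.818
vertex 0.804 -3.2 3.0
endloop
endfacet
facet normal -0.279 -0.442 -0.853
outer loop
vertex 0.804 -3.2 3.0
vertex 3.348 -3.884 2.522
vertex 1.757 -4.65 3.439
endloop
endfacet
facet normal 0.279 0.441 0.853
outer loop
vertex 2.025 -4.227 4.257
vertex 2.663 -2.01 2.901
vertex 1.072 -2.776 3.818
endloop
endfacet
facet normal 0.532 -0.810 0.246
outer loop
vertex 3.616 -3.46 3.34
vertex 2.025 -4.227 4.257
vertex 3.348 -3.884 2.522
endloop
endfacet
facet normal 0.279 0.441 0.853
outer loop
vertex 3.616 -3.46 3.34
vertex 2.663 -2.01 2.901
vertex 2.025 -4.227 4.257
endloop
endfacet
facet normal -0.532 0.810 -0.246
outer loop
vertex 1.072 -2.776 3.818
vertex 2.663 -2.01 2.901
vertex 0.804 -3.2 3.0
endloop
endfacet
facet normal -0.279 -0.441 -0.853
outer loop
vertex 2.395 -2.433 2.083
vertex 3.348 -3.884 2.522
vertex 0.804 -3.2 3.0
endloop
endfacet
facet normal -0.532 0.811 -0.245
outer loop
vertex 0.804 -3.2 3.0
vertex 2.663 -2.01 2.901
vertex 2.395 -2.433 2.083
endloop
endfacet
facet normal 0.799 0.385 -0.461
outer loop
vertex 2.395 -2.433 2.083
vertex 3.616 -3.46 3.34
vertex 3.348 -3.884 2.522
endloop
endfacet
facet normal 0.799 0.386 -0.461
outer loop
vertex 2.663 -2.01 2.901
vertex 3.616 -3.46 3.34
vertex 2.395 -2.433 2.083
endloop
endfacet

endsolid


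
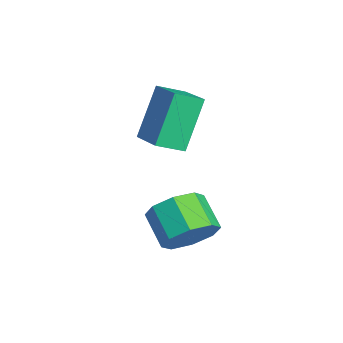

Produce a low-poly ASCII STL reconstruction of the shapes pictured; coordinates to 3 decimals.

solid 
facet normal 0.824 0.195 -0.532
outer loop
vertex 1.205 -2.742 0.017
vertex 0.732 -2.596 -0.662
vertex 1.028 -2.126 -0.031
endloop
endfacet
facet normal 0.496 0.208 0.843
outer loop
vertex 1.205 -2.742 0.017
vertex 1.028 -2.126 -0.031
vertex 0.241 -2.97 0.64
endloop
endfacet
facet normal 0.496 0.207 0.843
outer loop
vertex 0.241 -2.97 0.64
vertex 1.028 -2.126 -0.031
vertex 0.065 -2.354 0.592
endloop
endfacet
facet normal -0.824 -0.194 0.533
outer loop
vertex 0.241 -2.97 0.64
vertex 0.065 -2.354 0.592
vertex -0.232 -2.824 -0.038
endloop
endfacet
facet normal 0.824 0.195 -0.532
outer loop
vertex 1.028 -2.126 -0.031
vertex 0.732 -2.596 -0.662
vertex 0.678 -1.785 -0.449
endloop
endfacet
facet normal 0.156 0.825 0.543
outer loop
vertex 1.028 -2.126 -0.031
vertex 0.678 -1.785 -0.449
vertex 0.065 -2.354 0.592
endloop
endfacet
facet normal 0.156 0.825 0.543
outer loop
vertex 0.065 -2.354 0.592
vertex 0.678 -1.785 -0.449
vertex -0.286 -2.013 0.174
endloop
endfacet
facet normal -0.823 -0.194 0.533
outer loop
vertex 0.065 -2.354 0.592
vertex -0.286 -2.013 0.174
vertex -0.232 -2.824 -0.038
endloop
endfacet
facet normal 0.823 0.195 -0.533
outer loop
vertex 0.678 -1.785 -0.449
vertex 0.732 -2.596 -0.662
vertex 0.359 -1.919 -0.991
endloop
endfacet
facet normal -0.275 0.958 -0.075
outer loop
vertex 0.678 -1.785 -0.449
vertex 0.359 -1.919 -0.991
vertex -0.286 -2.013 0.174
endloop
endfacet
facet normal -0.275 0.958 -0.075
outer loop
vertex -0.286 -2.013 0.174
vertex 0.359 -1.919 -0.991
vertex -0.605 -2.147 -0.368
endloop
endfacet
facet normal -0.824 -0.194 0.533
outer loop
vertex -0.286 -2.013 0.174
vertex -0.605 -2.147 -0.368
vertex -0.232 -2.824 -0.038
endloop
endfacet
facet normal 0.824 0.195 -0.533
outer loop
vertex 0.359 -1.919 -0.991
vertex 0.732 -2.596 -0.662
vertex 0.259 -2.45 -1.34
endloop
endfacet
facet normal -0.545 0.530 -0.650
outer loop
vertex 0.359 -1.919 -0.991
vertex 0.259 -2.45 -1.34
vertex -0.605 -2.147 -0.368
endloop
endfacet
facet normal -0.545 0.530 -0.650
outer loop
vertex -0.605 -2.147 -0.368
vertex 0.259 -2.45 -1.34
vertex -0.705 -2.678 -0.717
endloop
endfacet
facet normal -0.824 -0.195 0.532
outer loop
vertex -0.605 -2.147 -0.368
vertex -0.705 -2.678 -0.717
vertex -0.232 -2.824 -0.038
endloop
endfacet
facet normal 0.824 0.194 -0.533
outer loop
vertex 0.259 -2.45 -1.34
vertex 0.732 -2.596 -0.662
vertex 0.435 -3.066 -1.292
endloop
endfacet
facet normal -0.496 -0.207 -0.843
outer loop
vertex 0.259 -2.45 -1.34
vertex 0.435 -3.066 -1.292
vertex -0.705 -2.678 -0.717
endloop
endfacet
facet normal -0.496 -0.208 -0.843
outer loop
vertex -0.705 -2.678 -0.717
vertex 0.435 -3.066 -1.292
vertex -0.528 -3.294 -0.669
endloop
endfacet
facet normal -0.824 -0.195 0.532
outer loop
vertex -0.705 -2.678 -0.717
vertex -0.528 -3.294 -0.669
vertex -0.232 -2.824 -0.038
endloop
endfacet
facet normal 0.823 0.194 -0.533
outer loop
vertex 0.435 -3.066 -1.292
vertex 0.732 -2.596 -0.662
vertex 0.786 -3.407 -0.874
endloop
endfacet
facet normal -0.156 -0.825 -0.543
outer loop
vertex 0.435 -3.066 -1.292
vertex 0.786 -3.407 -0.874
vertex -0.528 -3.294 -0.669
endloop
endfacet
facet normal -0.156 -0.825 -0.543
outer loop
vertex -0.528 -3.294 -0.669
vertex 0.786 -3.407 -0.874
vertex -0.178 -3.635 -0.251
endloop
endfacet
facet normal -0.824 -0.195 0.532
outer loop
vertex -0.528 -3.294 -0.669
vertex -0.178 -3.635 -0.251
vertex -0.232 -2.824 -0.038
endloop
endfacet
facet normal 0.824 0.194 -0.533
outer loop
vertex 0.786 -3.407 -0.874
vertex 0.732 -2.596 -0.662
vertex 1.105 -3.273 -0.332
endloop
endfacet
facet normal 0.275 -0.958 0.075
outer loop
vertex 0.786 -3.407 -0.874
vertex 1.105 -3.273 -0.332
vertex -0.178 -3.635 -0.251
endloop
endfacet
facet normal 0.275 -0.958 0.075
outer loop
vertex -0.178 -3.635 -0.251
vertex 1.105 -3.273 -0.332
vertex 0.141 -3.501 0.291
endloop
endfacet
facet normal -0.823 -0.195 0.533
outer loop
vertex -0.178 -3.635 -0.251
vertex 0.141 -3.501 0.291
vertex -0.232 -2.824 -0.038
endloop
endfacet
facet normal 0.824 0.195 -0.532
outer loop
vertex 1.105 -3.273 -0.332
vertex 0.732 -2.596 -0.662
vertex 1.205 -2.742 0.017
endloop
endfacet
facet normal 0.545 -0.530 0.650
outer loop
vertex 1.105 -3.273 -0.332
vertex 1.205 -2.742 0.017
vertex 0.141 -3.501 0.291
endloop
endfacet
facet normal 0.545 -0.530 0.650
outer loop
vertex 0.141 -3.501 0.291
vertex 1.205 -2.742 0.017
vertex 0.241 -2.97 0.64
endloop
endfacet
facet normal -0.824 -0.195 0.533
outer loop
vertex 0.141 -3.501 0.291
vertex 0.241 -2.97 0.64
vertex -0.232 -2.824 -0.038
endloop
endfacet
facet normal -0.930 -0.203 -0.305
outer loop
vertex -3.202 -2.655 2.738
vertex -3.256 -1.815 2.343
vertex -2.547 -3.339 1.196
endloop
endfacet
facet normal 0.058 -0.903 0.425
outer loop
vertex -1.384 -3.085 1.577
vertex -3.202 -2.655 2.738
vertex -2.547 -3.339 1.196
endloop
endfacet
facet normal -0.930 -0.203 -0.305
outer loop
vertex -2.547 -3.339 1.196
vertex -3.256 -1.815 2.343
vertex -2.601 -2.499 0.8
endloop
endfacet
facet normal 0.362 -0.378 -0.852
outer loop
vertex -2.601 -2.499 0.8
vertex -1.384 -3.085 1.577
vertex -2.547 -3.339 1.196
endloop
endfacet
facet normal -0.362 0.378 0.852
outer loop
vertex -3.202 -2.655 2.738
vertex -2.093 -1.561 2.724
vertex -3.256 -1.815 2.343
endloop
endfacet
facet normal 0.058 -0.903 0.425
outer loop
vertex -2.039 -2.401 3.12
vertex -3.202 -2.655 2.738
vertex -1.384 -3.085 1.577
endloop
endfacet
facet normal -0.362 0.378 0.852
outer loop
vertex -2.039 -2.401 3.12
vertex -2.093 -1.561 2.724
vertex -3.202 -2.655 2.738
endloop
endfacet
facet normal -0.058 0.903 -0.425
outer loop
vertex -3.256 -1.815 2.343
vertex -2.093 -1.561 2.724
vertex -2.601 -2.499 0.8
endloop
endfacet
facet normal 0.362 -0.377 -0.852
outer loop
vertex -1.438 -2.245 1.182
vertex -1.384 -3.085 1.577
vertex -2.601 -2.499 0.8
endloop
endfacet
facet normal -0.058 0.903 -0.425
outer loop
vertex -2.601 -2.499 0.8
vertex -2.093 -1.561 2.724
vertex -1.438 -2.245 1.182
endloop
endfacet
facet normal 0.930 0.203 0.305
outer loop
vertex -1.438 -2.245 1.182
vertex -2.039 -2.401 3.12
vertex -1.384 -3.085 1.577
endloop
endfacet
facet normal 0.930 0.204 0.305
outer loop
vertex -2.093 -1.561 2.724
vertex -2.039 -2.401 3.12
vertex -1.438 -2.245 1.182
endloop
endfacet

endsolid


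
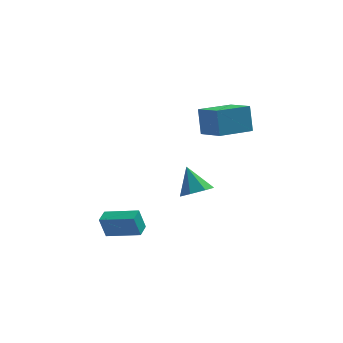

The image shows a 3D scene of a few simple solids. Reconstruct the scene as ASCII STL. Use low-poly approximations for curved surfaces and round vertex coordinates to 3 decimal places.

solid 
facet normal 0.317 -0.484 -0.816
outer loop
vertex 1.072 0.151 -0.442
vertex 0.613 0.806 -1.009
vertex 1.531 0.83 -0.667
endloop
endfacet
facet normal 0.559 -0.105 0.823
outer loop
vertex 1.072 0.151 -0.442
vertex 1.531 0.83 -0.667
vertex 0.047 1.674 0.449
endloop
endfacet
facet normal 0.316 -0.486 -0.815
outer loop
vertex 1.531 0.83 -0.667
vertex 0.613 0.806 -1.009
vertex 1.3 1.49 -1.15
endloop
endfacet
facet normal 0.675 0.575 0.463
outer loop
vertex 1.531 0.83 -0.667
vertex 1.3 1.49 -1.15
vertex 0.047 1.674 0.449
endloop
endfacet
facet normal 0.316 -0.486 -0.815
outer loop
vertex 1.3 1.49 -1.15
vertex 0.613 0.806 -1.009
vertex 0.552 1.635 -1.527
endloop
endfacet
facet normal 0.178 0.984 0.026
outer loop
vertex 1.3 1.49 -1.15
vertex 0.552 1.635 -1.527
vertex 0.047 1.674 0.449
endloop
endfacet
facet normal 0.317 -0.486 -0.815
outer loop
vertex 0.552 1.635 -1.527
vertex 0.613 0.806 -1.009
vertex -0.15 1.155 -1.514
endloop
endfacet
facet normal -0.559 0.814 -0.159
outer loop
vertex 0.552 1.635 -1.527
vertex -0.15 1.155 -1.514
vertex 0.047 1.674 0.449
endloop
endfacet
facet normal 0.317 -0.485 -0.815
outer loop
vertex -0.15 1.155 -1.514
vertex 0.613 0.806 -1.009
vertex -0.277 0.412 -1.121
endloop
endfacet
facet normal -0.980 0.193 0.047
outer loop
vertex -0.15 1.155 -1.514
vertex -0.277 0.412 -1.121
vertex 0.047 1.674 0.449
endloop
endfacet
facet normal 0.317 -0.485 -0.815
outer loop
vertex -0.277 0.412 -1.121
vertex 0.613 0.806 -1.009
vertex 0.267 -0.035 -0.643
endloop
endfacet
facet normal -0.769 -0.412 0.490
outer loop
vertex -0.277 0.412 -1.121
vertex 0.267 -0.035 -0.643
vertex 0.047 1.674 0.449
endloop
endfacet
facet normal 0.316 -0.485 -0.816
outer loop
vertex 0.267 -0.035 -0.643
vertex 0.613 0.806 -1.009
vertex 1.072 0.151 -0.442
endloop
endfacet
facet normal -0.083 -0.544 0.835
outer loop
vertex 0.267 -0.035 -0.643
vertex 1.072 0.151 -0.442
vertex 0.047 1.674 0.449
endloop
endfacet
facet normal -0.816 -0.564 0.130
outer loop
vertex 1.649 1.49 4.887
vertex 0.651 2.797 4.289
vertex 1.811 0.894 3.314
endloop
endfacet
facet normal 0.571 -0.747 0.342
outer loop
vertex 3.589 2.123 3.031
vertex 1.649 1.49 4.887
vertex 1.811 0.894 3.314
endloop
endfacet
facet normal -0.816 -0.564 0.130
outer loop
vertex 1.811 0.894 3.314
vertex 0.651 2.797 4.289
vertex 0.813 2.2 2.716
endloop
endfacet
facet normal 0.096 -0.353 -0.931
outer loop
vertex 0.813 2.2 2.716
vertex 3.589 2.123 3.031
vertex 1.811 0.894 3.314
endloop
endfacet
facet normal -0.096 0.353 0.931
outer loop
vertex 1.649 1.49 4.887
vertex 2.429 4.026 4.006
vertex 0.651 2.797 4.289
endloop
endfacet
facet normal 0.571 -0.746 0.342
outer loop
vertex 3.427 2.72 4.604
vertex 1.649 1.49 4.887
vertex 3.589 2.123 3.031
endloop
endfacet
facet normal -0.096 0.353 0.931
outer loop
vertex 3.427 2.72 4.604
vertex 2.429 4.026 4.006
vertex 1.649 1.49 4.887
endloop
endfacet
facet normal -0.571 0.747 -0.342
outer loop
vertex 0.651 2.797 4.289
vertex 2.429 4.026 4.006
vertex 0.813 2.2 2.716
endloop
endfacet
facet normal 0.096 -0.353 -0.931
outer loop
vertex 2.591 3.43 2.433
vertex 3.589 2.123 3.031
vertex 0.813 2.2 2.716
endloop
endfacet
facet normal -0.571 0.747 -0.342
outer loop
vertex 0.813 2.2 2.716
vertex 2.429 4.026 4.006
vertex 2.591 3.43 2.433
endloop
endfacet
facet normal 0.816 0.564 -0.130
outer loop
vertex 2.591 3.43 2.433
vertex 3.427 2.72 4.604
vertex 3.589 2.123 3.031
endloop
endfacet
facet normal 0.816 0.564 -0.130
outer loop
vertex 2.429 4.026 4.006
vertex 3.427 2.72 4.604
vertex 2.591 3.43 2.433
endloop
endfacet
facet normal -0.928 0.285 -0.240
outer loop
vertex -4.615 0.117 -2.841
vertex -4.374 0.989 -2.739
vertex -4.259 0.172 -4.152
endloop
endfacet
facet normal -0.265 -0.958 -0.112
outer loop
vertex -2.366 -0.409 -3.661
vertex -4.615 0.117 -2.841
vertex -4.259 0.172 -4.152
endloop
endfacet
facet normal -0.928 0.286 -0.241
outer loop
vertex -4.259 0.172 -4.152
vertex -4.374 0.989 -2.739
vertex -4.017 1.044 -4.05
endloop
endfacet
facet normal 0.262 0.040 -0.964
outer loop
vertex -4.017 1.044 -4.05
vertex -2.366 -0.409 -3.661
vertex -4.259 0.172 -4.152
endloop
endfacet
facet normal -0.262 -0.040 0.964
outer loop
vertex -4.615 0.117 -2.841
vertex -2.481 0.408 -2.248
vertex -4.374 0.989 -2.739
endloop
endfacet
facet normal -0.265 -0.958 -0.112
outer loop
vertex -2.723 -0.464 -2.35
vertex -4.615 0.117 -2.841
vertex -2.366 -0.409 -3.661
endloop
endfacet
facet normal -0.262 -0.040 0.964
outer loop
vertex -2.723 -0.464 -2.35
vertex -2.481 0.408 -2.248
vertex -4.615 0.117 -2.841
endloop
endfacet
facet normal 0.265 0.958 0.112
outer loop
vertex -4.374 0.989 -2.739
vertex -2.481 0.408 -2.248
vertex -4.017 1.044 -4.05
endloop
endfacet
facet normal 0.263 0.040 -0.964
outer loop
vertex -2.125 0.463 -3.559
vertex -2.366 -0.409 -3.661
vertex -4.017 1.044 -4.05
endloop
endfacet
facet normal 0.265 0.958 0.112
outer loop
vertex -4.017 1.044 -4.05
vertex -2.481 0.408 -2.248
vertex -2.125 0.463 -3.559
endloop
endfacet
facet normal 0.928 -0.285 0.241
outer loop
vertex -2.125 0.463 -3.559
vertex -2.723 -0.464 -2.35
vertex -2.366 -0.409 -3.661
endloop
endfacet
facet normal 0.928 -0.286 0.240
outer loop
vertex -2.481 0.408 -2.248
vertex -2.723 -0.464 -2.35
vertex -2.125 0.463 -3.559
endloop
endfacet

endsolid


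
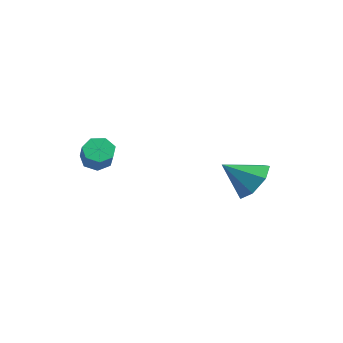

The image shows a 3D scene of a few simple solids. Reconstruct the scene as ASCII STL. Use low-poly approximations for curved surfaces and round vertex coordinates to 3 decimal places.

solid 
facet normal 0.458 0.656 -0.599
outer loop
vertex 3.981 2.011 -2.571
vertex 3.627 1.512 -3.388
vertex 3.195 2.281 -2.876
endloop
endfacet
facet normal -0.270 0.262 0.927
outer loop
vertex 3.981 2.011 -2.571
vertex 3.195 2.281 -2.876
vertex 2.913 0.488 -2.452
endloop
endfacet
facet normal 0.458 0.656 -0.599
outer loop
vertex 3.195 2.281 -2.876
vertex 3.627 1.512 -3.388
vertex 2.735 1.972 -3.566
endloop
endfacet
facet normal -0.854 0.243 0.460
outer loop
vertex 3.195 2.281 -2.876
vertex 2.735 1.972 -3.566
vertex 2.913 0.488 -2.452
endloop
endfacet
facet normal 0.458 0.656 -0.599
outer loop
vertex 2.735 1.972 -3.566
vertex 3.627 1.512 -3.388
vertex 2.946 1.317 -4.122
endloop
endfacet
facet normal -0.970 -0.208 -0.123
outer loop
vertex 2.735 1.972 -3.566
vertex 2.946 1.317 -4.122
vertex 2.913 0.488 -2.452
endloop
endfacet
facet normal 0.458 0.656 -0.599
outer loop
vertex 2.946 1.317 -4.122
vertex 3.627 1.512 -3.388
vertex 3.671 0.808 -4.125
endloop
endfacet
facet normal -0.531 -0.755 -0.385
outer loop
vertex 2.946 1.317 -4.122
vertex 3.671 0.808 -4.125
vertex 2.913 0.488 -2.452
endloop
endfacet
facet normal 0.458 0.656 -0.600
outer loop
vertex 3.671 0.808 -4.125
vertex 3.627 1.512 -3.388
vertex 4.363 0.83 -3.573
endloop
endfacet
facet normal 0.133 -0.983 -0.128
outer loop
vertex 3.671 0.808 -4.125
vertex 4.363 0.83 -3.573
vertex 2.913 0.488 -2.452
endloop
endfacet
facet normal 0.458 0.657 -0.599
outer loop
vertex 4.363 0.83 -3.573
vertex 3.627 1.512 -3.388
vertex 4.501 1.365 -2.881
endloop
endfacet
facet normal 0.522 -0.722 0.454
outer loop
vertex 4.363 0.83 -3.573
vertex 4.501 1.365 -2.881
vertex 2.913 0.488 -2.452
endloop
endfacet
facet normal 0.458 0.656 -0.599
outer loop
vertex 4.501 1.365 -2.881
vertex 3.627 1.512 -3.388
vertex 3.981 2.011 -2.571
endloop
endfacet
facet normal 0.342 -0.168 0.924
outer loop
vertex 4.501 1.365 -2.881
vertex 3.981 2.011 -2.571
vertex 2.913 0.488 -2.452
endloop
endfacet
facet normal -0.618 0.339 -0.709
outer loop
vertex 0.185 -3.446 -2.649
vertex -0.212 -3.197 -2.184
vertex 0.297 -2.907 -2.489
endloop
endfacet
facet normal 0.762 0.034 -0.647
outer loop
vertex 0.185 -3.446 -2.649
vertex 0.297 -2.907 -2.489
vertex 0.889 -3.832 -1.84
endloop
endfacet
facet normal 0.762 0.034 -0.647
outer loop
vertex 0.889 -3.832 -1.84
vertex 0.297 -2.907 -2.489
vertex 1.001 -3.294 -1.68
endloop
endfacet
facet normal 0.617 -0.340 0.710
outer loop
vertex 0.889 -3.832 -1.84
vertex 1.001 -3.294 -1.68
vertex 0.492 -3.583 -1.376
endloop
endfacet
facet normal -0.618 0.338 -0.710
outer loop
vertex 0.297 -2.907 -2.489
vertex -0.212 -3.197 -2.184
vertex 0.025 -2.587 -2.1
endloop
endfacet
facet normal 0.627 0.757 -0.184
outer loop
vertex 0.297 -2.907 -2.489
vertex 0.025 -2.587 -2.1
vertex 1.001 -3.294 -1.68
endloop
endfacet
facet normal 0.628 0.756 -0.186
outer loop
vertex 1.001 -3.294 -1.68
vertex 0.025 -2.587 -2.1
vertex 0.73 -2.973 -1.291
endloop
endfacet
facet normal 0.617 -0.340 0.710
outer loop
vertex 1.001 -3.294 -1.68
vertex 0.73 -2.973 -1.291
vertex 0.492 -3.583 -1.376
endloop
endfacet
facet normal -0.618 0.338 -0.709
outer loop
vertex 0.025 -2.587 -2.1
vertex -0.212 -3.197 -2.184
vertex -0.425 -2.726 -1.774
endloop
endfacet
facet normal 0.020 0.909 0.416
outer loop
vertex 0.025 -2.587 -2.1
vertex -0.425 -2.726 -1.774
vertex 0.73 -2.973 -1.291
endloop
endfacet
facet normal 0.020 0.909 0.416
outer loop
vertex 0.73 -2.973 -1.291
vertex -0.425 -2.726 -1.774
vertex 0.279 -3.112 -0.965
endloop
endfacet
facet normal 0.618 -0.340 0.709
outer loop
vertex 0.73 -2.973 -1.291
vertex 0.279 -3.112 -0.965
vertex 0.492 -3.583 -1.376
endloop
endfacet
facet normal -0.616 0.340 -0.710
outer loop
vertex -0.425 -2.726 -1.774
vertex -0.212 -3.197 -2.184
vertex -0.715 -3.219 -1.758
endloop
endfacet
facet normal -0.602 0.377 0.704
outer loop
vertex -0.425 -2.726 -1.774
vertex -0.715 -3.219 -1.758
vertex 0.279 -3.112 -0.965
endloop
endfacet
facet normal -0.602 0.376 0.704
outer loop
vertex 0.279 -3.112 -0.965
vertex -0.715 -3.219 -1.758
vertex -0.011 -3.606 -0.949
endloop
endfacet
facet normal 0.618 -0.340 0.709
outer loop
vertex 0.279 -3.112 -0.965
vertex -0.011 -3.606 -0.949
vertex 0.492 -3.583 -1.376
endloop
endfacet
facet normal -0.617 0.338 -0.711
outer loop
vertex -0.715 -3.219 -1.758
vertex -0.212 -3.197 -2.184
vertex -0.626 -3.696 -2.062
endloop
endfacet
facet normal -0.771 -0.438 0.462
outer loop
vertex -0.715 -3.219 -1.758
vertex -0.626 -3.696 -2.062
vertex -0.011 -3.606 -0.949
endloop
endfacet
facet normal -0.771 -0.439 0.461
outer loop
vertex -0.011 -3.606 -0.949
vertex -0.626 -3.696 -2.062
vertex 0.078 -4.082 -1.253
endloop
endfacet
facet normal 0.618 -0.338 0.710
outer loop
vertex -0.011 -3.606 -0.949
vertex 0.078 -4.082 -1.253
vertex 0.492 -3.583 -1.376
endloop
endfacet
facet normal -0.618 0.339 -0.709
outer loop
vertex -0.626 -3.696 -2.062
vertex -0.212 -3.197 -2.184
vertex -0.226 -3.797 -2.459
endloop
endfacet
facet normal -0.360 -0.924 -0.128
outer loop
vertex -0.626 -3.696 -2.062
vertex -0.226 -3.797 -2.459
vertex 0.078 -4.082 -1.253
endloop
endfacet
facet normal -0.360 -0.924 -0.128
outer loop
vertex 0.078 -4.082 -1.253
vertex -0.226 -3.797 -2.459
vertex 0.478 -4.183 -1.65
endloop
endfacet
facet normal 0.618 -0.338 0.709
outer loop
vertex 0.078 -4.082 -1.253
vertex 0.478 -4.183 -1.65
vertex 0.492 -3.583 -1.376
endloop
endfacet
facet normal -0.618 0.339 -0.709
outer loop
vertex -0.226 -3.797 -2.459
vertex -0.212 -3.197 -2.184
vertex 0.185 -3.446 -2.649
endloop
endfacet
facet normal 0.323 -0.714 -0.621
outer loop
vertex -0.226 -3.797 -2.459
vertex 0.185 -3.446 -2.649
vertex 0.478 -4.183 -1.65
endloop
endfacet
facet normal 0.323 -0.714 -0.621
outer loop
vertex 0.478 -4.183 -1.65
vertex 0.185 -3.446 -2.649
vertex 0.889 -3.832 -1.84
endloop
endfacet
facet normal 0.617 -0.339 0.710
outer loop
vertex 0.478 -4.183 -1.65
vertex 0.889 -3.832 -1.84
vertex 0.492 -3.583 -1.376
endloop
endfacet

endsolid


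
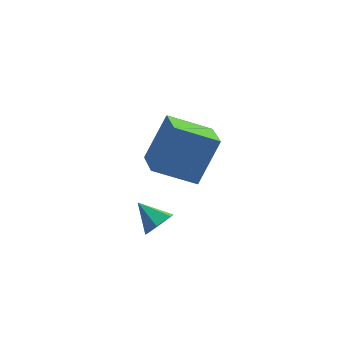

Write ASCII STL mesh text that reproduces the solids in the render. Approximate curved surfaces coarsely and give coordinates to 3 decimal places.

solid 
facet normal -0.835 0.338 0.433
outer loop
vertex -1.412 -0.173 3.343
vertex -1.126 1.287 2.754
vertex -2.535 -0.67 1.566
endloop
endfacet
facet normal -0.179 -0.912 0.368
outer loop
vertex -0.914 -1.327 0.726
vertex -1.412 -0.173 3.343
vertex -2.535 -0.67 1.566
endloop
endfacet
facet normal -0.835 0.338 0.433
outer loop
vertex -2.535 -0.67 1.566
vertex -1.126 1.287 2.754
vertex -2.249 0.79 0.977
endloop
endfacet
facet normal -0.520 -0.230 -0.823
outer loop
vertex -2.249 0.79 0.977
vertex -0.914 -1.327 0.726
vertex -2.535 -0.67 1.566
endloop
endfacet
facet normal 0.520 0.230 0.823
outer loop
vertex -1.412 -0.173 3.343
vertex 0.495 0.63 1.914
vertex -1.126 1.287 2.754
endloop
endfacet
facet normal -0.179 -0.912 0.368
outer loop
vertex 0.209 -0.83 2.503
vertex -1.412 -0.173 3.343
vertex -0.914 -1.327 0.726
endloop
endfacet
facet normal 0.520 0.230 0.823
outer loop
vertex 0.209 -0.83 2.503
vertex 0.495 0.63 1.914
vertex -1.412 -0.173 3.343
endloop
endfacet
facet normal 0.179 0.912 -0.368
outer loop
vertex -1.126 1.287 2.754
vertex 0.495 0.63 1.914
vertex -2.249 0.79 0.977
endloop
endfacet
facet normal -0.520 -0.230 -0.823
outer loop
vertex -0.628 0.133 0.137
vertex -0.914 -1.327 0.726
vertex -2.249 0.79 0.977
endloop
endfacet
facet normal 0.179 0.912 -0.368
outer loop
vertex -2.249 0.79 0.977
vertex 0.495 0.63 1.914
vertex -0.628 0.133 0.137
endloop
endfacet
facet normal 0.835 -0.338 -0.433
outer loop
vertex -0.628 0.133 0.137
vertex 0.209 -0.83 2.503
vertex -0.914 -1.327 0.726
endloop
endfacet
facet normal 0.835 -0.338 -0.433
outer loop
vertex 0.495 0.63 1.914
vertex 0.209 -0.83 2.503
vertex -0.628 0.133 0.137
endloop
endfacet
facet normal 0.389 -0.759 -0.522
outer loop
vertex -2.779 -3.227 1.227
vertex -3.131 -3.017 0.659
vertex -2.487 -2.772 0.783
endloop
endfacet
facet normal 0.565 0.362 0.742
outer loop
vertex -2.779 -3.227 1.227
vertex -2.487 -2.772 0.783
vertex -3.609 -2.083 1.301
endloop
endfacet
facet normal 0.389 -0.759 -0.521
outer loop
vertex -2.487 -2.772 0.783
vertex -3.131 -3.017 0.659
vertex -2.838 -2.562 0.215
endloop
endfacet
facet normal 0.521 0.853 -0.006
outer loop
vertex -2.487 -2.772 0.783
vertex -2.838 -2.562 0.215
vertex -3.609 -2.083 1.301
endloop
endfacet
facet normal 0.389 -0.759 -0.522
outer loop
vertex -2.838 -2.562 0.215
vertex -3.131 -3.017 0.659
vertex -3.482 -2.807 0.092
endloop
endfacet
facet normal -0.216 0.828 -0.518
outer loop
vertex -2.838 -2.562 0.215
vertex -3.482 -2.807 0.092
vertex -3.609 -2.083 1.301
endloop
endfacet
facet normal 0.389 -0.759 -0.522
outer loop
vertex -3.482 -2.807 0.092
vertex -3.131 -3.017 0.659
vertex -3.775 -3.262 0.536
endloop
endfacet
facet normal -0.908 0.310 -0.281
outer loop
vertex -3.482 -2.807 0.092
vertex -3.775 -3.262 0.536
vertex -3.609 -2.083 1.301
endloop
endfacet
facet normal 0.389 -0.760 -0.522
outer loop
vertex -3.775 -3.262 0.536
vertex -3.131 -3.017 0.659
vertex -3.423 -3.472 1.104
endloop
endfacet
facet normal -0.865 -0.182 0.468
outer loop
vertex -3.775 -3.262 0.536
vertex -3.423 -3.472 1.104
vertex -3.609 -2.083 1.301
endloop
endfacet
facet normal 0.389 -0.760 -0.522
outer loop
vertex -3.423 -3.472 1.104
vertex -3.131 -3.017 0.659
vertex -2.779 -3.227 1.227
endloop
endfacet
facet normal -0.128 -0.156 0.979
outer loop
vertex -3.423 -3.472 1.104
vertex -2.779 -3.227 1.227
vertex -3.609 -2.083 1.301
endloop
endfacet
facet normal -0.547 0.467 0.695
outer loop
vertex -0.148 2.577 -0.571
vertex 0.104 2.13 -0.072
vertex 0.448 2.741 -0.212
endloop
endfacet
facet normal -0.358 0.917 0.174
outer loop
vertex -0.148 2.577 -0.571
vertex 0.448 2.741 -0.212
vertex 0.41 2.86 -0.916
endloop
endfacet
facet normal -0.608 0.659 -0.443
outer loop
vertex -0.148 2.577 -0.571
vertex 0.41 2.86 -0.916
vertex 0.042 2.322 -1.211
endloop
endfacet
facet normal -0.952 0.049 -0.302
outer loop
vertex -0.148 2.577 -0.571
vertex 0.042 2.322 -1.211
vertex -0.147 1.872 -0.689
endloop
endfacet
facet normal -0.914 -0.068 0.400
outer loop
vertex -0.148 2.577 -0.571
vertex -0.147 1.872 -0.689
vertex 0.104 2.13 -0.072
endloop
endfacet
facet normal 0.356 0.924 0.137
outer loop
vertex 0.41 2.86 -0.916
vertex 0.448 2.741 -0.212
vertex 1.007 2.588 -0.631
endloop
endfacet
facet normal 0.049 0.197 0.979
outer loop
vertex 0.448 2.741 -0.212
vertex 0.104 2.13 -0.072
vertex 0.818 2.138 -0.109
endloop
endfacet
facet normal -0.545 -0.671 0.502
outer loop
vertex 0.104 2.13 -0.072
vertex -0.147 1.872 -0.689
vertex 0.45 1.6 -0.404
endloop
endfacet
facet normal -0.606 -0.480 -0.634
outer loop
vertex -0.147 1.872 -0.689
vertex 0.042 2.322 -1.211
vertex 0.412 1.719 -1.108
endloop
endfacet
facet normal -0.050 0.506 -0.861
outer loop
vertex 0.042 2.322 -1.211
vertex 0.41 2.86 -0.916
vertex 0.756 2.33 -1.248
endloop
endfacet
facet normal 0.952 -0.049 0.302
outer loop
vertex 1.008 1.883 -0.749
vertex 1.007 2.588 -0.631
vertex 0.818 2.138 -0.109
endloop
endfacet
facet normal 0.608 -0.659 0.443
outer loop
vertex 1.008 1.883 -0.749
vertex 0.818 2.138 -0.109
vertex 0.45 1.6 -0.404
endloop
endfacet
facet normal 0.358 -0.917 -0.174
outer loop
vertex 1.008 1.883 -0.749
vertex 0.45 1.6 -0.404
vertex 0.412 1.719 -1.108
endloop
endfacet
facet normal 0.547 -0.467 -0.695
outer loop
vertex 1.008 1.883 -0.749
vertex 0.412 1.719 -1.108
vertex 0.756 2.33 -1.248
endloop
endfacet
facet normal 0.914 0.068 -0.400
outer loop
vertex 1.008 1.883 -0.749
vertex 0.756 2.33 -1.248
vertex 1.007 2.588 -0.631
endloop
endfacet
facet normal 0.606 0.480 0.634
outer loop
vertex 0.818 2.138 -0.109
vertex 1.007 2.588 -0.631
vertex 0.448 2.741 -0.212
endloop
endfacet
facet normal 0.050 -0.506 0.861
outer loop
vertex 0.45 1.6 -0.404
vertex 0.818 2.138 -0.109
vertex 0.104 2.13 -0.072
endloop
endfacet
facet normal -0.356 -0.924 -0.137
outer loop
vertex 0.412 1.719 -1.108
vertex 0.45 1.6 -0.404
vertex -0.147 1.872 -0.689
endloop
endfacet
facet normal -0.049 -0.197 -0.979
outer loop
vertex 0.756 2.33 -1.248
vertex 0.412 1.719 -1.108
vertex 0.042 2.322 -1.211
endloop
endfacet
facet normal 0.545 0.671 -0.502
outer loop
vertex 1.007 2.588 -0.631
vertex 0.756 2.33 -1.248
vertex 0.41 2.86 -0.916
endloop
endfacet

endsolid


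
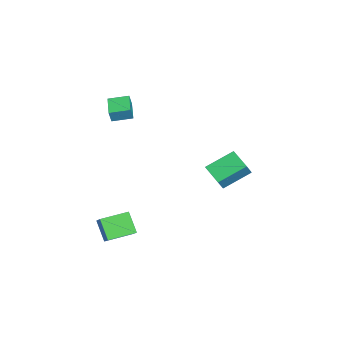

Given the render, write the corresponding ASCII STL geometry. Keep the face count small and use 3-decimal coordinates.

solid 
facet normal -0.582 -0.317 0.749
outer loop
vertex 3.981 -4.066 -1.912
vertex 3.372 -2.399 -1.68
vertex 2.77 -4.361 -2.977
endloop
endfacet
facet normal 0.341 -0.931 -0.129
outer loop
vertex 3.688 -3.861 -4.16
vertex 3.981 -4.066 -1.912
vertex 2.77 -4.361 -2.977
endloop
endfacet
facet normal -0.581 -0.317 0.749
outer loop
vertex 2.77 -4.361 -2.977
vertex 3.372 -2.399 -1.68
vertex 2.16 -2.694 -2.745
endloop
endfacet
facet normal -0.739 -0.180 -0.649
outer loop
vertex 2.16 -2.694 -2.745
vertex 3.688 -3.861 -4.16
vertex 2.77 -4.361 -2.977
endloop
endfacet
facet normal 0.739 0.180 0.649
outer loop
vertex 3.981 -4.066 -1.912
vertex 4.29 -1.899 -2.863
vertex 3.372 -2.399 -1.68
endloop
endfacet
facet normal 0.340 -0.931 -0.129
outer loop
vertex 4.9 -3.566 -3.095
vertex 3.981 -4.066 -1.912
vertex 3.688 -3.861 -4.16
endloop
endfacet
facet normal 0.739 0.180 0.650
outer loop
vertex 4.9 -3.566 -3.095
vertex 4.29 -1.899 -2.863
vertex 3.981 -4.066 -1.912
endloop
endfacet
facet normal -0.340 0.931 0.129
outer loop
vertex 3.372 -2.399 -1.68
vertex 4.29 -1.899 -2.863
vertex 2.16 -2.694 -2.745
endloop
endfacet
facet normal -0.739 -0.179 -0.650
outer loop
vertex 3.079 -2.194 -3.928
vertex 3.688 -3.861 -4.16
vertex 2.16 -2.694 -2.745
endloop
endfacet
facet normal -0.340 0.931 0.129
outer loop
vertex 2.16 -2.694 -2.745
vertex 4.29 -1.899 -2.863
vertex 3.079 -2.194 -3.928
endloop
endfacet
facet normal 0.581 0.317 -0.749
outer loop
vertex 3.079 -2.194 -3.928
vertex 4.9 -3.566 -3.095
vertex 3.688 -3.861 -4.16
endloop
endfacet
facet normal 0.582 0.317 -0.749
outer loop
vertex 4.29 -1.899 -2.863
vertex 4.9 -3.566 -3.095
vertex 3.079 -2.194 -3.928
endloop
endfacet
facet normal -0.966 -0.092 0.241
outer loop
vertex -3.419 -3.927 3.793
vertex -3.485 -2.6 4.034
vertex -3.655 -3.777 2.906
endloop
endfacet
facet normal 0.049 -0.983 -0.179
outer loop
vertex -2.215 -3.64 2.546
vertex -3.419 -3.927 3.793
vertex -3.655 -3.777 2.906
endloop
endfacet
facet normal -0.966 -0.092 0.242
outer loop
vertex -3.655 -3.777 2.906
vertex -3.485 -2.6 4.034
vertex -3.721 -2.451 3.147
endloop
endfacet
facet normal -0.254 0.161 -0.954
outer loop
vertex -3.721 -2.451 3.147
vertex -2.215 -3.64 2.546
vertex -3.655 -3.777 2.906
endloop
endfacet
facet normal 0.254 -0.161 0.954
outer loop
vertex -3.419 -3.927 3.793
vertex -2.045 -2.463 3.674
vertex -3.485 -2.6 4.034
endloop
endfacet
facet normal 0.050 -0.983 -0.178
outer loop
vertex -1.979 -3.789 3.433
vertex -3.419 -3.927 3.793
vertex -2.215 -3.64 2.546
endloop
endfacet
facet normal 0.254 -0.161 0.954
outer loop
vertex -1.979 -3.789 3.433
vertex -2.045 -2.463 3.674
vertex -3.419 -3.927 3.793
endloop
endfacet
facet normal -0.049 0.983 0.178
outer loop
vertex -3.485 -2.6 4.034
vertex -2.045 -2.463 3.674
vertex -3.721 -2.451 3.147
endloop
endfacet
facet normal -0.254 0.161 -0.954
outer loop
vertex -2.281 -2.313 2.787
vertex -2.215 -3.64 2.546
vertex -3.721 -2.451 3.147
endloop
endfacet
facet normal -0.049 0.983 0.179
outer loop
vertex -3.721 -2.451 3.147
vertex -2.045 -2.463 3.674
vertex -2.281 -2.313 2.787
endloop
endfacet
facet normal 0.966 0.092 -0.242
outer loop
vertex -2.281 -2.313 2.787
vertex -1.979 -3.789 3.433
vertex -2.215 -3.64 2.546
endloop
endfacet
facet normal 0.966 0.092 -0.241
outer loop
vertex -2.045 -2.463 3.674
vertex -1.979 -3.789 3.433
vertex -2.281 -2.313 2.787
endloop
endfacet
facet normal -0.787 -0.511 0.345
outer loop
vertex -3.862 2.094 -2.772
vertex -4.576 3.882 -1.75
vertex -4.536 2.425 -3.821
endloop
endfacet
facet normal 0.327 -0.820 -0.469
outer loop
vertex -3.284 3.238 -4.37
vertex -3.862 2.094 -2.772
vertex -4.536 2.425 -3.821
endloop
endfacet
facet normal -0.787 -0.511 0.345
outer loop
vertex -4.536 2.425 -3.821
vertex -4.576 3.882 -1.75
vertex -5.25 4.213 -2.799
endloop
endfacet
facet normal -0.523 0.256 -0.813
outer loop
vertex -5.25 4.213 -2.799
vertex -3.284 3.238 -4.37
vertex -4.536 2.425 -3.821
endloop
endfacet
facet normal 0.523 -0.256 0.813
outer loop
vertex -3.862 2.094 -2.772
vertex -3.324 4.695 -2.299
vertex -4.576 3.882 -1.75
endloop
endfacet
facet normal 0.327 -0.820 -0.469
outer loop
vertex -2.61 2.907 -3.321
vertex -3.862 2.094 -2.772
vertex -3.284 3.238 -4.37
endloop
endfacet
facet normal 0.523 -0.256 0.813
outer loop
vertex -2.61 2.907 -3.321
vertex -3.324 4.695 -2.299
vertex -3.862 2.094 -2.772
endloop
endfacet
facet normal -0.327 0.820 0.469
outer loop
vertex -4.576 3.882 -1.75
vertex -3.324 4.695 -2.299
vertex -5.25 4.213 -2.799
endloop
endfacet
facet normal -0.523 0.256 -0.813
outer loop
vertex -3.998 5.026 -3.348
vertex -3.284 3.238 -4.37
vertex -5.25 4.213 -2.799
endloop
endfacet
facet normal -0.327 0.820 0.469
outer loop
vertex -5.25 4.213 -2.799
vertex -3.324 4.695 -2.299
vertex -3.998 5.026 -3.348
endloop
endfacet
facet normal 0.787 0.511 -0.345
outer loop
vertex -3.998 5.026 -3.348
vertex -2.61 2.907 -3.321
vertex -3.284 3.238 -4.37
endloop
endfacet
facet normal 0.787 0.511 -0.345
outer loop
vertex -3.324 4.695 -2.299
vertex -2.61 2.907 -3.321
vertex -3.998 5.026 -3.348
endloop
endfacet

endsolid


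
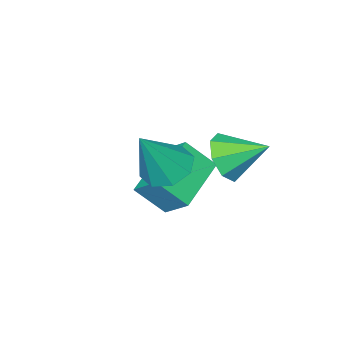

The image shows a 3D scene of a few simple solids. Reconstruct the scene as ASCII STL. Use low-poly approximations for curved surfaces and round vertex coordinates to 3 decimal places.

solid 
facet normal 0.448 -0.751 -0.485
outer loop
vertex -0.609 0.717 -1.137
vertex -1.05 0.985 -1.959
vertex -0.211 1.207 -1.527
endloop
endfacet
facet normal 0.397 0.352 0.848
outer loop
vertex -0.609 0.717 -1.137
vertex -0.211 1.207 -1.527
vertex -1.75 2.155 -1.201
endloop
endfacet
facet normal 0.449 -0.750 -0.486
outer loop
vertex -0.211 1.207 -1.527
vertex -1.05 0.985 -1.959
vertex -0.304 1.567 -2.169
endloop
endfacet
facet normal 0.544 0.763 0.349
outer loop
vertex -0.211 1.207 -1.527
vertex -0.304 1.567 -2.169
vertex -1.75 2.155 -1.201
endloop
endfacet
facet normal 0.449 -0.750 -0.485
outer loop
vertex -0.304 1.567 -2.169
vertex -1.05 0.985 -1.959
vertex -0.834 1.586 -2.689
endloop
endfacet
facet normal 0.243 0.947 -0.213
outer loop
vertex -0.304 1.567 -2.169
vertex -0.834 1.586 -2.689
vertex -1.75 2.155 -1.201
endloop
endfacet
facet normal 0.449 -0.751 -0.485
outer loop
vertex -0.834 1.586 -2.689
vertex -1.05 0.985 -1.959
vertex -1.491 1.252 -2.78
endloop
endfacet
facet normal -0.333 0.794 -0.509
outer loop
vertex -0.834 1.586 -2.689
vertex -1.491 1.252 -2.78
vertex -1.75 2.155 -1.201
endloop
endfacet
facet normal 0.448 -0.751 -0.485
outer loop
vertex -1.491 1.252 -2.78
vertex -1.05 0.985 -1.959
vertex -1.89 0.762 -2.39
endloop
endfacet
facet normal -0.843 0.396 -0.365
outer loop
vertex -1.491 1.252 -2.78
vertex -1.89 0.762 -2.39
vertex -1.75 2.155 -1.201
endloop
endfacet
facet normal 0.448 -0.750 -0.486
outer loop
vertex -1.89 0.762 -2.39
vertex -1.05 0.985 -1.959
vertex -1.797 0.402 -1.748
endloop
endfacet
facet normal -0.991 -0.016 0.135
outer loop
vertex -1.89 0.762 -2.39
vertex -1.797 0.402 -1.748
vertex -1.75 2.155 -1.201
endloop
endfacet
facet normal 0.448 -0.750 -0.486
outer loop
vertex -1.797 0.402 -1.748
vertex -1.05 0.985 -1.959
vertex -1.266 0.383 -1.229
endloop
endfacet
facet normal -0.689 -0.199 0.697
outer loop
vertex -1.797 0.402 -1.748
vertex -1.266 0.383 -1.229
vertex -1.75 2.155 -1.201
endloop
endfacet
facet normal 0.449 -0.750 -0.486
outer loop
vertex -1.266 0.383 -1.229
vertex -1.05 0.985 -1.959
vertex -0.609 0.717 -1.137
endloop
endfacet
facet normal -0.115 -0.047 0.992
outer loop
vertex -1.266 0.383 -1.229
vertex -0.609 0.717 -1.137
vertex -1.75 2.155 -1.201
endloop
endfacet
facet normal -0.889 -0.315 0.333
outer loop
vertex -1.29 -2.157 -3.235
vertex -1.337 -1.153 -2.411
vertex -1.935 -1.379 -4.219
endloop
endfacet
facet normal 0.036 -0.772 -0.634
outer loop
vertex -0.043 -0.707 -4.929
vertex -1.29 -2.157 -3.235
vertex -1.935 -1.379 -4.219
endloop
endfacet
facet normal -0.888 -0.315 0.333
outer loop
vertex -1.935 -1.379 -4.219
vertex -1.337 -1.153 -2.411
vertex -1.982 -0.375 -3.394
endloop
endfacet
facet normal -0.458 0.552 -0.697
outer loop
vertex -1.982 -0.375 -3.394
vertex -0.043 -0.707 -4.929
vertex -1.935 -1.379 -4.219
endloop
endfacet
facet normal 0.458 -0.551 0.698
outer loop
vertex -1.29 -2.157 -3.235
vertex 0.555 -0.481 -3.121
vertex -1.337 -1.153 -2.411
endloop
endfacet
facet normal 0.036 -0.772 -0.635
outer loop
vertex 0.602 -1.485 -3.946
vertex -1.29 -2.157 -3.235
vertex -0.043 -0.707 -4.929
endloop
endfacet
facet normal 0.458 -0.552 0.697
outer loop
vertex 0.602 -1.485 -3.946
vertex 0.555 -0.481 -3.121
vertex -1.29 -2.157 -3.235
endloop
endfacet
facet normal -0.036 0.772 0.635
outer loop
vertex -1.337 -1.153 -2.411
vertex 0.555 -0.481 -3.121
vertex -1.982 -0.375 -3.394
endloop
endfacet
facet normal -0.458 0.551 -0.698
outer loop
vertex -0.09 0.297 -4.105
vertex -0.043 -0.707 -4.929
vertex -1.982 -0.375 -3.394
endloop
endfacet
facet normal -0.036 0.772 0.634
outer loop
vertex -1.982 -0.375 -3.394
vertex 0.555 -0.481 -3.121
vertex -0.09 0.297 -4.105
endloop
endfacet
facet normal 0.888 0.315 -0.333
outer loop
vertex -0.09 0.297 -4.105
vertex 0.602 -1.485 -3.946
vertex -0.043 -0.707 -4.929
endloop
endfacet
facet normal 0.889 0.315 -0.333
outer loop
vertex 0.555 -0.481 -3.121
vertex 0.602 -1.485 -3.946
vertex -0.09 0.297 -4.105
endloop
endfacet
facet normal -0.526 0.027 -0.850
outer loop
vertex 1.68 1.502 -1.704
vertex 1.221 0.748 -1.444
vertex 1.098 1.653 -1.339
endloop
endfacet
facet normal 0.386 0.888 0.248
outer loop
vertex 1.68 1.502 -1.704
vertex 1.098 1.653 -1.339
vertex 2.279 0.692 0.264
endloop
endfacet
facet normal -0.527 0.027 -0.850
outer loop
vertex 1.098 1.653 -1.339
vertex 1.221 0.748 -1.444
vertex 0.588 1.274 -1.035
endloop
endfacet
facet normal -0.205 0.765 0.610
outer loop
vertex 1.098 1.653 -1.339
vertex 0.588 1.274 -1.035
vertex 2.279 0.692 0.264
endloop
endfacet
facet normal -0.526 0.027 -0.850
outer loop
vertex 0.588 1.274 -1.035
vertex 1.221 0.748 -1.444
vertex 0.449 0.587 -0.971
endloop
endfacet
facet normal -0.557 0.188 0.809
outer loop
vertex 0.588 1.274 -1.035
vertex 0.449 0.587 -0.971
vertex 2.279 0.692 0.264
endloop
endfacet
facet normal -0.526 0.028 -0.850
outer loop
vertex 0.449 0.587 -0.971
vertex 1.221 0.748 -1.444
vertex 0.763 -0.006 -1.185
endloop
endfacet
facet normal -0.462 -0.507 0.728
outer loop
vertex 0.449 0.587 -0.971
vertex 0.763 -0.006 -1.185
vertex 2.279 0.692 0.264
endloop
endfacet
facet normal -0.526 0.027 -0.850
outer loop
vertex 0.763 -0.006 -1.185
vertex 1.221 0.748 -1.444
vertex 1.345 -0.158 -1.55
endloop
endfacet
facet normal 0.022 -0.910 0.415
outer loop
vertex 0.763 -0.006 -1.185
vertex 1.345 -0.158 -1.55
vertex 2.279 0.692 0.264
endloop
endfacet
facet normal -0.526 0.028 -0.850
outer loop
vertex 1.345 -0.158 -1.55
vertex 1.221 0.748 -1.444
vertex 1.855 0.221 -1.853
endloop
endfacet
facet normal 0.615 -0.787 0.052
outer loop
vertex 1.345 -0.158 -1.55
vertex 1.855 0.221 -1.853
vertex 2.279 0.692 0.264
endloop
endfacet
facet normal -0.526 0.027 -0.850
outer loop
vertex 1.855 0.221 -1.853
vertex 1.221 0.748 -1.444
vertex 1.994 0.908 -1.917
endloop
endfacet
facet normal 0.967 -0.209 -0.147
outer loop
vertex 1.855 0.221 -1.853
vertex 1.994 0.908 -1.917
vertex 2.279 0.692 0.264
endloop
endfacet
facet normal -0.526 0.027 -0.850
outer loop
vertex 1.994 0.908 -1.917
vertex 1.221 0.748 -1.444
vertex 1.68 1.502 -1.704
endloop
endfacet
facet normal 0.872 0.485 -0.066
outer loop
vertex 1.994 0.908 -1.917
vertex 1.68 1.502 -1.704
vertex 2.279 0.692 0.264
endloop
endfacet

endsolid
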